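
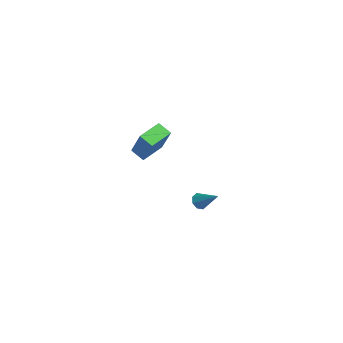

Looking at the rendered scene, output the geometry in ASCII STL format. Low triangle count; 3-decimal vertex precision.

solid 
facet normal -0.531 0.000 -0.848
outer loop
vertex -4.353 -2.28 2.184
vertex -4.846 -1.006 2.493
vertex -3.674 -1.914 1.759
endloop
endfacet
facet normal 0.352 -0.910 -0.221
outer loop
vertex -2.554 -1.914 3.547
vertex -4.353 -2.28 2.184
vertex -3.674 -1.914 1.759
endloop
endfacet
facet normal -0.531 -0.000 -0.847
outer loop
vertex -3.674 -1.914 1.759
vertex -4.846 -1.006 2.493
vertex -4.168 -0.64 2.068
endloop
endfacet
facet normal 0.771 0.416 -0.483
outer loop
vertex -4.168 -0.64 2.068
vertex -2.554 -1.914 3.547
vertex -3.674 -1.914 1.759
endloop
endfacet
facet normal -0.771 -0.415 0.483
outer loop
vertex -4.353 -2.28 2.184
vertex -3.726 -1.006 4.281
vertex -4.846 -1.006 2.493
endloop
endfacet
facet normal 0.352 -0.909 -0.221
outer loop
vertex -3.232 -2.28 3.972
vertex -4.353 -2.28 2.184
vertex -2.554 -1.914 3.547
endloop
endfacet
facet normal -0.770 -0.416 0.483
outer loop
vertex -3.232 -2.28 3.972
vertex -3.726 -1.006 4.281
vertex -4.353 -2.28 2.184
endloop
endfacet
facet normal -0.352 0.909 0.221
outer loop
vertex -4.846 -1.006 2.493
vertex -3.726 -1.006 4.281
vertex -4.168 -0.64 2.068
endloop
endfacet
facet normal 0.771 0.415 -0.483
outer loop
vertex -3.047 -0.64 3.856
vertex -2.554 -1.914 3.547
vertex -4.168 -0.64 2.068
endloop
endfacet
facet normal -0.352 0.910 0.221
outer loop
vertex -4.168 -0.64 2.068
vertex -3.726 -1.006 4.281
vertex -3.047 -0.64 3.856
endloop
endfacet
facet normal 0.531 0.000 0.847
outer loop
vertex -3.047 -0.64 3.856
vertex -3.232 -2.28 3.972
vertex -2.554 -1.914 3.547
endloop
endfacet
facet normal 0.531 0.000 0.848
outer loop
vertex -3.726 -1.006 4.281
vertex -3.232 -2.28 3.972
vertex -3.047 -0.64 3.856
endloop
endfacet
facet normal -0.698 -0.361 -0.618
outer loop
vertex 2.864 -1.669 2.274
vertex 2.539 -1.69 2.653
vertex 2.663 -1.346 2.312
endloop
endfacet
facet normal 0.683 0.489 -0.543
outer loop
vertex 2.864 -1.669 2.274
vertex 2.663 -1.346 2.312
vertex 3.501 -1.19 3.507
endloop
endfacet
facet normal -0.698 -0.361 -0.618
outer loop
vertex 2.663 -1.346 2.312
vertex 2.539 -1.69 2.653
vertex 2.389 -1.224 2.55
endloop
endfacet
facet normal 0.195 0.946 -0.260
outer loop
vertex 2.663 -1.346 2.312
vertex 2.389 -1.224 2.55
vertex 3.501 -1.19 3.507
endloop
endfacet
facet normal -0.698 -0.361 -0.619
outer loop
vertex 2.389 -1.224 2.55
vertex 2.539 -1.69 2.653
vertex 2.203 -1.375 2.848
endloop
endfacet
facet normal -0.278 0.916 0.290
outer loop
vertex 2.389 -1.224 2.55
vertex 2.203 -1.375 2.848
vertex 3.501 -1.19 3.507
endloop
endfacet
facet normal -0.698 -0.361 -0.619
outer loop
vertex 2.203 -1.375 2.848
vertex 2.539 -1.69 2.653
vertex 2.213 -1.71 3.032
endloop
endfacet
facet normal -0.458 0.417 0.785
outer loop
vertex 2.203 -1.375 2.848
vertex 2.213 -1.71 3.032
vertex 3.501 -1.19 3.507
endloop
endfacet
facet normal -0.697 -0.362 -0.619
outer loop
vertex 2.213 -1.71 3.032
vertex 2.539 -1.69 2.653
vertex 2.415 -2.034 2.994
endloop
endfacet
facet normal -0.240 -0.259 0.935
outer loop
vertex 2.213 -1.71 3.032
vertex 2.415 -2.034 2.994
vertex 3.501 -1.19 3.507
endloop
endfacet
facet normal -0.696 -0.363 -0.619
outer loop
vertex 2.415 -2.034 2.994
vertex 2.539 -1.69 2.653
vertex 2.689 -2.155 2.757
endloop
endfacet
facet normal 0.248 -0.716 0.653
outer loop
vertex 2.415 -2.034 2.994
vertex 2.689 -2.155 2.757
vertex 3.501 -1.19 3.507
endloop
endfacet
facet normal -0.698 -0.363 -0.617
outer loop
vertex 2.689 -2.155 2.757
vertex 2.539 -1.69 2.653
vertex 2.875 -2.005 2.458
endloop
endfacet
facet normal 0.720 -0.686 0.104
outer loop
vertex 2.689 -2.155 2.757
vertex 2.875 -2.005 2.458
vertex 3.501 -1.19 3.507
endloop
endfacet
facet normal -0.698 -0.361 -0.618
outer loop
vertex 2.875 -2.005 2.458
vertex 2.539 -1.69 2.653
vertex 2.864 -1.669 2.274
endloop
endfacet
facet normal 0.901 -0.186 -0.393
outer loop
vertex 2.875 -2.005 2.458
vertex 2.864 -1.669 2.274
vertex 3.501 -1.19 3.507
endloop
endfacet

endsolid


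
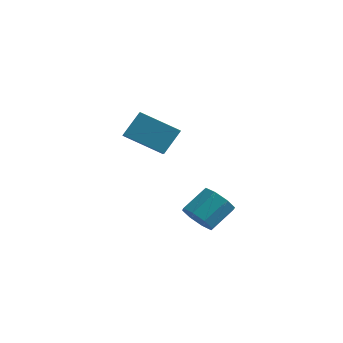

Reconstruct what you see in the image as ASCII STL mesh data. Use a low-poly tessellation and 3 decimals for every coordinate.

solid 
facet normal -0.375 -0.734 -0.566
outer loop
vertex 3.26 -2.569 -1.696
vertex 2.702 -2.783 -1.049
vertex 2.675 -2.237 -1.739
endloop
endfacet
facet normal 0.326 0.468 -0.822
outer loop
vertex 3.26 -2.569 -1.696
vertex 2.675 -2.237 -1.739
vertex 3.816 -1.483 -0.857
endloop
endfacet
facet normal 0.326 0.468 -0.822
outer loop
vertex 3.816 -1.483 -0.857
vertex 2.675 -2.237 -1.739
vertex 3.231 -1.151 -0.9
endloop
endfacet
facet normal 0.375 0.734 0.567
outer loop
vertex 3.816 -1.483 -0.857
vertex 3.231 -1.151 -0.9
vertex 3.258 -1.697 -0.211
endloop
endfacet
facet normal -0.376 -0.734 -0.566
outer loop
vertex 2.675 -2.237 -1.739
vertex 2.702 -2.783 -1.049
vertex 2.107 -2.224 -1.378
endloop
endfacet
facet normal -0.382 0.680 -0.626
outer loop
vertex 2.675 -2.237 -1.739
vertex 2.107 -2.224 -1.378
vertex 3.231 -1.151 -0.9
endloop
endfacet
facet normal -0.382 0.680 -0.626
outer loop
vertex 3.231 -1.151 -0.9
vertex 2.107 -2.224 -1.378
vertex 2.663 -1.139 -0.54
endloop
endfacet
facet normal 0.375 0.734 0.567
outer loop
vertex 3.231 -1.151 -0.9
vertex 2.663 -1.139 -0.54
vertex 3.258 -1.697 -0.211
endloop
endfacet
facet normal -0.375 -0.733 -0.567
outer loop
vertex 2.107 -2.224 -1.378
vertex 2.702 -2.783 -1.049
vertex 1.887 -2.539 -0.825
endloop
endfacet
facet normal -0.867 0.494 -0.064
outer loop
vertex 2.107 -2.224 -1.378
vertex 1.887 -2.539 -0.825
vertex 2.663 -1.139 -0.54
endloop
endfacet
facet normal -0.867 0.494 -0.064
outer loop
vertex 2.663 -1.139 -0.54
vertex 1.887 -2.539 -0.825
vertex 2.443 -1.453 0.014
endloop
endfacet
facet normal 0.376 0.734 0.565
outer loop
vertex 2.663 -1.139 -0.54
vertex 2.443 -1.453 0.014
vertex 3.258 -1.697 -0.211
endloop
endfacet
facet normal -0.375 -0.733 -0.567
outer loop
vertex 1.887 -2.539 -0.825
vertex 2.702 -2.783 -1.049
vertex 2.144 -2.997 -0.403
endloop
endfacet
facet normal -0.845 0.019 0.535
outer loop
vertex 1.887 -2.539 -0.825
vertex 2.144 -2.997 -0.403
vertex 2.443 -1.453 0.014
endloop
endfacet
facet normal -0.845 0.019 0.535
outer loop
vertex 2.443 -1.453 0.014
vertex 2.144 -2.997 -0.403
vertex 2.7 -1.911 0.436
endloop
endfacet
facet normal 0.376 0.733 0.567
outer loop
vertex 2.443 -1.453 0.014
vertex 2.7 -1.911 0.436
vertex 3.258 -1.697 -0.211
endloop
endfacet
facet normal -0.375 -0.734 -0.567
outer loop
vertex 2.144 -2.997 -0.403
vertex 2.702 -2.783 -1.049
vertex 2.729 -3.329 -0.36
endloop
endfacet
facet normal -0.326 -0.468 0.822
outer loop
vertex 2.144 -2.997 -0.403
vertex 2.729 -3.329 -0.36
vertex 2.7 -1.911 0.436
endloop
endfacet
facet normal -0.326 -0.468 0.822
outer loop
vertex 2.7 -1.911 0.436
vertex 2.729 -3.329 -0.36
vertex 3.285 -2.243 0.479
endloop
endfacet
facet normal 0.375 0.734 0.566
outer loop
vertex 2.7 -1.911 0.436
vertex 3.285 -2.243 0.479
vertex 3.258 -1.697 -0.211
endloop
endfacet
facet normal -0.375 -0.734 -0.567
outer loop
vertex 2.729 -3.329 -0.36
vertex 2.702 -2.783 -1.049
vertex 3.297 -3.341 -0.72
endloop
endfacet
facet normal 0.382 -0.680 0.626
outer loop
vertex 2.729 -3.329 -0.36
vertex 3.297 -3.341 -0.72
vertex 3.285 -2.243 0.479
endloop
endfacet
facet normal 0.382 -0.680 0.626
outer loop
vertex 3.285 -2.243 0.479
vertex 3.297 -3.341 -0.72
vertex 3.853 -2.256 0.118
endloop
endfacet
facet normal 0.376 0.734 0.566
outer loop
vertex 3.285 -2.243 0.479
vertex 3.853 -2.256 0.118
vertex 3.258 -1.697 -0.211
endloop
endfacet
facet normal -0.376 -0.734 -0.565
outer loop
vertex 3.297 -3.341 -0.72
vertex 2.702 -2.783 -1.049
vertex 3.517 -3.027 -1.274
endloop
endfacet
facet normal 0.867 -0.494 0.064
outer loop
vertex 3.297 -3.341 -0.72
vertex 3.517 -3.027 -1.274
vertex 3.853 -2.256 0.118
endloop
endfacet
facet normal 0.867 -0.493 0.064
outer loop
vertex 3.853 -2.256 0.118
vertex 3.517 -3.027 -1.274
vertex 4.073 -1.941 -0.435
endloop
endfacet
facet normal 0.375 0.733 0.567
outer loop
vertex 3.853 -2.256 0.118
vertex 4.073 -1.941 -0.435
vertex 3.258 -1.697 -0.211
endloop
endfacet
facet normal -0.376 -0.733 -0.567
outer loop
vertex 3.517 -3.027 -1.274
vertex 2.702 -2.783 -1.049
vertex 3.26 -2.569 -1.696
endloop
endfacet
facet normal 0.845 -0.019 -0.535
outer loop
vertex 3.517 -3.027 -1.274
vertex 3.26 -2.569 -1.696
vertex 4.073 -1.941 -0.435
endloop
endfacet
facet normal 0.845 -0.019 -0.535
outer loop
vertex 4.073 -1.941 -0.435
vertex 3.26 -2.569 -1.696
vertex 3.816 -1.483 -0.857
endloop
endfacet
facet normal 0.375 0.733 0.567
outer loop
vertex 4.073 -1.941 -0.435
vertex 3.816 -1.483 -0.857
vertex 3.258 -1.697 -0.211
endloop
endfacet
facet normal -0.871 -0.181 0.457
outer loop
vertex -2.792 1.195 1.033
vertex -2.387 2.118 2.17
vertex -3.325 2.193 0.413
endloop
endfacet
facet normal -0.267 -0.607 -0.748
outer loop
vertex -1.453 2.582 -0.57
vertex -2.792 1.195 1.033
vertex -3.325 2.193 0.413
endloop
endfacet
facet normal -0.871 -0.181 0.457
outer loop
vertex -3.325 2.193 0.413
vertex -2.387 2.118 2.17
vertex -2.92 3.116 1.55
endloop
endfacet
facet normal -0.413 0.773 -0.481
outer loop
vertex -2.92 3.116 1.55
vertex -1.453 2.582 -0.57
vertex -3.325 2.193 0.413
endloop
endfacet
facet normal 0.413 -0.773 0.481
outer loop
vertex -2.792 1.195 1.033
vertex -0.515 2.507 1.187
vertex -2.387 2.118 2.17
endloop
endfacet
facet normal -0.267 -0.607 -0.748
outer loop
vertex -0.92 1.584 0.05
vertex -2.792 1.195 1.033
vertex -1.453 2.582 -0.57
endloop
endfacet
facet normal 0.413 -0.773 0.481
outer loop
vertex -0.92 1.584 0.05
vertex -0.515 2.507 1.187
vertex -2.792 1.195 1.033
endloop
endfacet
facet normal 0.267 0.607 0.748
outer loop
vertex -2.387 2.118 2.17
vertex -0.515 2.507 1.187
vertex -2.92 3.116 1.55
endloop
endfacet
facet normal -0.413 0.773 -0.481
outer loop
vertex -1.048 3.505 0.567
vertex -1.453 2.582 -0.57
vertex -2.92 3.116 1.55
endloop
endfacet
facet normal 0.267 0.607 0.748
outer loop
vertex -2.92 3.116 1.55
vertex -0.515 2.507 1.187
vertex -1.048 3.505 0.567
endloop
endfacet
facet normal 0.871 0.181 -0.457
outer loop
vertex -1.048 3.505 0.567
vertex -0.92 1.584 0.05
vertex -1.453 2.582 -0.57
endloop
endfacet
facet normal 0.871 0.181 -0.457
outer loop
vertex -0.515 2.507 1.187
vertex -0.92 1.584 0.05
vertex -1.048 3.505 0.567
endloop
endfacet

endsolid


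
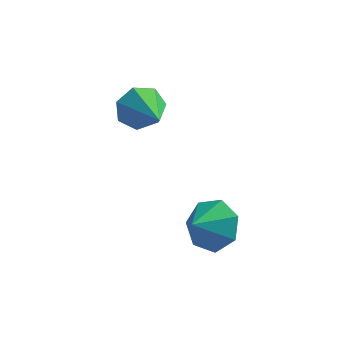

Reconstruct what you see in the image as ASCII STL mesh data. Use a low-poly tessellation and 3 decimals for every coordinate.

solid 
facet normal 0.427 0.682 -0.594
outer loop
vertex 3.047 -0.979 -0.321
vertex 2.263 -1.001 -0.909
vertex 2.428 -0.427 -0.132
endloop
endfacet
facet normal 0.164 -0.150 0.975
outer loop
vertex 3.047 -0.979 -0.321
vertex 2.428 -0.427 -0.132
vertex 1.777 -1.779 -0.231
endloop
endfacet
facet normal 0.426 0.682 -0.594
outer loop
vertex 2.428 -0.427 -0.132
vertex 2.263 -1.001 -0.909
vertex 1.685 -0.308 -0.528
endloop
endfacet
facet normal -0.446 0.150 0.882
outer loop
vertex 2.428 -0.427 -0.132
vertex 1.685 -0.308 -0.528
vertex 1.777 -1.779 -0.231
endloop
endfacet
facet normal 0.426 0.682 -0.594
outer loop
vertex 1.685 -0.308 -0.528
vertex 2.263 -1.001 -0.909
vertex 1.377 -0.711 -1.211
endloop
endfacet
facet normal -0.916 0.023 0.399
outer loop
vertex 1.685 -0.308 -0.528
vertex 1.377 -0.711 -1.211
vertex 1.777 -1.779 -0.231
endloop
endfacet
facet normal 0.426 0.681 -0.595
outer loop
vertex 1.377 -0.711 -1.211
vertex 2.263 -1.001 -0.909
vertex 1.736 -1.333 -1.666
endloop
endfacet
facet normal -0.894 -0.435 -0.110
outer loop
vertex 1.377 -0.711 -1.211
vertex 1.736 -1.333 -1.666
vertex 1.777 -1.779 -0.231
endloop
endfacet
facet normal 0.426 0.681 -0.595
outer loop
vertex 1.736 -1.333 -1.666
vertex 2.263 -1.001 -0.909
vertex 2.492 -1.705 -1.551
endloop
endfacet
facet normal -0.394 -0.881 -0.263
outer loop
vertex 1.736 -1.333 -1.666
vertex 2.492 -1.705 -1.551
vertex 1.777 -1.779 -0.231
endloop
endfacet
facet normal 0.426 0.681 -0.595
outer loop
vertex 2.492 -1.705 -1.551
vertex 2.263 -1.001 -0.909
vertex 3.075 -1.547 -0.953
endloop
endfacet
facet normal 0.206 -0.977 0.057
outer loop
vertex 2.492 -1.705 -1.551
vertex 3.075 -1.547 -0.953
vertex 1.777 -1.779 -0.231
endloop
endfacet
facet normal 0.426 0.682 -0.594
outer loop
vertex 3.075 -1.547 -0.953
vertex 2.263 -1.001 -0.909
vertex 3.047 -0.979 -0.321
endloop
endfacet
facet normal 0.454 -0.653 0.607
outer loop
vertex 3.075 -1.547 -0.953
vertex 3.047 -0.979 -0.321
vertex 1.777 -1.779 -0.231
endloop
endfacet
facet normal -0.514 0.769 -0.381
outer loop
vertex -0.512 3.464 1.566
vertex -0.873 2.927 0.97
vertex -1.166 3.13 1.774
endloop
endfacet
facet normal 0.243 0.124 0.962
outer loop
vertex -0.512 3.464 1.566
vertex -1.166 3.13 1.774
vertex 0.073 1.513 1.67
endloop
endfacet
facet normal -0.514 0.768 -0.381
outer loop
vertex -1.166 3.13 1.774
vertex -0.873 2.927 0.97
vertex -1.599 2.643 1.376
endloop
endfacet
facet normal -0.388 -0.352 0.852
outer loop
vertex -1.166 3.13 1.774
vertex -1.599 2.643 1.376
vertex 0.073 1.513 1.67
endloop
endfacet
facet normal -0.514 0.769 -0.381
outer loop
vertex -1.599 2.643 1.376
vertex -0.873 2.927 0.97
vertex -1.486 2.37 0.672
endloop
endfacet
facet normal -0.573 -0.791 0.215
outer loop
vertex -1.599 2.643 1.376
vertex -1.486 2.37 0.672
vertex 0.073 1.513 1.67
endloop
endfacet
facet normal -0.514 0.769 -0.381
outer loop
vertex -1.486 2.37 0.672
vertex -0.873 2.927 0.97
vertex -0.91 2.517 0.192
endloop
endfacet
facet normal -0.173 -0.864 -0.472
outer loop
vertex -1.486 2.37 0.672
vertex -0.91 2.517 0.192
vertex 0.073 1.513 1.67
endloop
endfacet
facet normal -0.514 0.769 -0.381
outer loop
vertex -0.91 2.517 0.192
vertex -0.873 2.927 0.97
vertex -0.306 2.973 0.297
endloop
endfacet
facet normal 0.509 -0.516 -0.689
outer loop
vertex -0.91 2.517 0.192
vertex -0.306 2.973 0.297
vertex 0.073 1.513 1.67
endloop
endfacet
facet normal -0.514 0.769 -0.380
outer loop
vertex -0.306 2.973 0.297
vertex -0.873 2.927 0.97
vertex -0.129 3.394 0.909
endloop
endfacet
facet normal 0.962 -0.007 -0.273
outer loop
vertex -0.306 2.973 0.297
vertex -0.129 3.394 0.909
vertex 0.073 1.513 1.67
endloop
endfacet
facet normal -0.514 0.769 -0.381
outer loop
vertex -0.129 3.394 0.909
vertex -0.873 2.927 0.97
vertex -0.512 3.464 1.566
endloop
endfacet
facet normal 0.843 0.277 0.462
outer loop
vertex -0.129 3.394 0.909
vertex -0.512 3.464 1.566
vertex 0.073 1.513 1.67
endloop
endfacet

endsolid


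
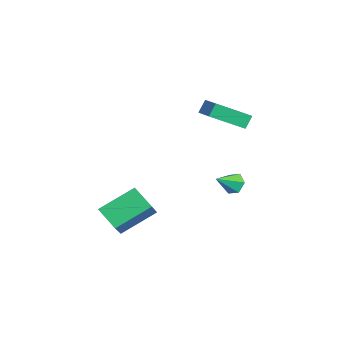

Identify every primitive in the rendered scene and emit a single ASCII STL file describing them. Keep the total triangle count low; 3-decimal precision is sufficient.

solid 
facet normal -0.934 -0.204 -0.293
outer loop
vertex -0.125 1.418 1.895
vertex -0.424 1.815 2.573
vertex -0.181 3.261 0.79
endloop
endfacet
facet normal 0.356 -0.473 -0.806
outer loop
vertex 1.024 3.525 1.167
vertex -0.125 1.418 1.895
vertex -0.181 3.261 0.79
endloop
endfacet
facet normal -0.934 -0.204 -0.293
outer loop
vertex -0.181 3.261 0.79
vertex -0.424 1.815 2.573
vertex -0.48 3.659 1.467
endloop
endfacet
facet normal -0.026 0.857 -0.515
outer loop
vertex -0.48 3.659 1.467
vertex 1.024 3.525 1.167
vertex -0.181 3.261 0.79
endloop
endfacet
facet normal 0.027 -0.857 0.514
outer loop
vertex -0.125 1.418 1.895
vertex 0.781 2.079 2.95
vertex -0.424 1.815 2.573
endloop
endfacet
facet normal 0.356 -0.473 -0.806
outer loop
vertex 1.08 1.681 2.273
vertex -0.125 1.418 1.895
vertex 1.024 3.525 1.167
endloop
endfacet
facet normal 0.025 -0.857 0.515
outer loop
vertex 1.08 1.681 2.273
vertex 0.781 2.079 2.95
vertex -0.125 1.418 1.895
endloop
endfacet
facet normal -0.356 0.473 0.806
outer loop
vertex -0.424 1.815 2.573
vertex 0.781 2.079 2.95
vertex -0.48 3.659 1.467
endloop
endfacet
facet normal -0.026 0.858 -0.514
outer loop
vertex 0.725 3.922 1.845
vertex 1.024 3.525 1.167
vertex -0.48 3.659 1.467
endloop
endfacet
facet normal -0.356 0.473 0.806
outer loop
vertex -0.48 3.659 1.467
vertex 0.781 2.079 2.95
vertex 0.725 3.922 1.845
endloop
endfacet
facet normal 0.934 0.204 0.293
outer loop
vertex 0.725 3.922 1.845
vertex 1.08 1.681 2.273
vertex 1.024 3.525 1.167
endloop
endfacet
facet normal 0.934 0.204 0.293
outer loop
vertex 0.781 2.079 2.95
vertex 1.08 1.681 2.273
vertex 0.725 3.922 1.845
endloop
endfacet
facet normal -0.348 0.756 -0.554
outer loop
vertex 3.553 2.93 -1.084
vertex 3.125 2.52 -1.374
vertex 2.952 2.843 -0.825
endloop
endfacet
facet normal 0.342 0.296 0.892
outer loop
vertex 3.553 2.93 -1.084
vertex 2.952 2.843 -0.825
vertex 3.595 1.5 -0.626
endloop
endfacet
facet normal -0.347 0.756 -0.554
outer loop
vertex 2.952 2.843 -0.825
vertex 3.125 2.52 -1.374
vertex 2.524 2.433 -1.116
endloop
endfacet
facet normal -0.488 -0.105 0.866
outer loop
vertex 2.952 2.843 -0.825
vertex 2.524 2.433 -1.116
vertex 3.595 1.5 -0.626
endloop
endfacet
facet normal -0.347 0.756 -0.554
outer loop
vertex 2.524 2.433 -1.116
vertex 3.125 2.52 -1.374
vertex 2.697 2.11 -1.665
endloop
endfacet
facet normal -0.693 -0.695 0.191
outer loop
vertex 2.524 2.433 -1.116
vertex 2.697 2.11 -1.665
vertex 3.595 1.5 -0.626
endloop
endfacet
facet normal -0.347 0.756 -0.555
outer loop
vertex 2.697 2.11 -1.665
vertex 3.125 2.52 -1.374
vertex 3.299 2.197 -1.923
endloop
endfacet
facet normal -0.069 -0.885 -0.460
outer loop
vertex 2.697 2.11 -1.665
vertex 3.299 2.197 -1.923
vertex 3.595 1.5 -0.626
endloop
endfacet
facet normal -0.348 0.755 -0.555
outer loop
vertex 3.299 2.197 -1.923
vertex 3.125 2.52 -1.374
vertex 3.726 2.607 -1.633
endloop
endfacet
facet normal 0.760 -0.484 -0.434
outer loop
vertex 3.299 2.197 -1.923
vertex 3.726 2.607 -1.633
vertex 3.595 1.5 -0.626
endloop
endfacet
facet normal -0.348 0.756 -0.554
outer loop
vertex 3.726 2.607 -1.633
vertex 3.125 2.52 -1.374
vertex 3.553 2.93 -1.084
endloop
endfacet
facet normal 0.965 0.106 0.242
outer loop
vertex 3.726 2.607 -1.633
vertex 3.553 2.93 -1.084
vertex 3.595 1.5 -0.626
endloop
endfacet
facet normal -0.661 0.263 -0.703
outer loop
vertex 2.447 -3.745 -3.257
vertex 2.067 -1.914 -2.216
vertex 3.49 -3.106 -3.998
endloop
endfacet
facet normal 0.178 -0.855 -0.487
outer loop
vertex 4.593 -3.546 -2.824
vertex 2.447 -3.745 -3.257
vertex 3.49 -3.106 -3.998
endloop
endfacet
facet normal -0.660 0.263 -0.703
outer loop
vertex 3.49 -3.106 -3.998
vertex 2.067 -1.914 -2.216
vertex 3.11 -1.276 -2.957
endloop
endfacet
facet normal 0.730 0.446 -0.518
outer loop
vertex 3.11 -1.276 -2.957
vertex 4.593 -3.546 -2.824
vertex 3.49 -3.106 -3.998
endloop
endfacet
facet normal -0.730 -0.446 0.518
outer loop
vertex 2.447 -3.745 -3.257
vertex 3.17 -2.354 -1.042
vertex 2.067 -1.914 -2.216
endloop
endfacet
facet normal 0.178 -0.855 -0.487
outer loop
vertex 3.55 -4.184 -2.083
vertex 2.447 -3.745 -3.257
vertex 4.593 -3.546 -2.824
endloop
endfacet
facet normal -0.729 -0.446 0.518
outer loop
vertex 3.55 -4.184 -2.083
vertex 3.17 -2.354 -1.042
vertex 2.447 -3.745 -3.257
endloop
endfacet
facet normal -0.177 0.855 0.487
outer loop
vertex 2.067 -1.914 -2.216
vertex 3.17 -2.354 -1.042
vertex 3.11 -1.276 -2.957
endloop
endfacet
facet normal 0.729 0.446 -0.518
outer loop
vertex 4.213 -1.715 -1.783
vertex 4.593 -3.546 -2.824
vertex 3.11 -1.276 -2.957
endloop
endfacet
facet normal -0.178 0.855 0.487
outer loop
vertex 3.11 -1.276 -2.957
vertex 3.17 -2.354 -1.042
vertex 4.213 -1.715 -1.783
endloop
endfacet
facet normal 0.660 -0.263 0.703
outer loop
vertex 4.213 -1.715 -1.783
vertex 3.55 -4.184 -2.083
vertex 4.593 -3.546 -2.824
endloop
endfacet
facet normal 0.661 -0.263 0.703
outer loop
vertex 3.17 -2.354 -1.042
vertex 3.55 -4.184 -2.083
vertex 4.213 -1.715 -1.783
endloop
endfacet

endsolid


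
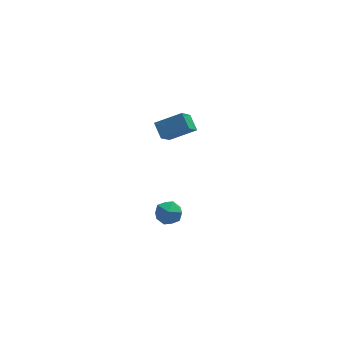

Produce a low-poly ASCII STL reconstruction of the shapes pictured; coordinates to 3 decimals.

solid 
facet normal -0.898 0.014 -0.439
outer loop
vertex 1.418 2.954 4.219
vertex 1.9 3.837 3.26
vertex 1.666 2.244 3.689
endloop
endfacet
facet normal -0.347 -0.636 0.690
outer loop
vertex 2.96 2.223 4.32
vertex 1.418 2.954 4.219
vertex 1.666 2.244 3.689
endloop
endfacet
facet normal -0.898 0.014 -0.439
outer loop
vertex 1.666 2.244 3.689
vertex 1.9 3.837 3.26
vertex 2.148 3.127 2.73
endloop
endfacet
facet normal 0.268 -0.772 -0.576
outer loop
vertex 2.148 3.127 2.73
vertex 2.96 2.223 4.32
vertex 1.666 2.244 3.689
endloop
endfacet
facet normal -0.268 0.772 0.576
outer loop
vertex 1.418 2.954 4.219
vertex 3.194 3.816 3.891
vertex 1.9 3.837 3.26
endloop
endfacet
facet normal -0.347 -0.636 0.690
outer loop
vertex 2.712 2.933 4.85
vertex 1.418 2.954 4.219
vertex 2.96 2.223 4.32
endloop
endfacet
facet normal -0.268 0.772 0.576
outer loop
vertex 2.712 2.933 4.85
vertex 3.194 3.816 3.891
vertex 1.418 2.954 4.219
endloop
endfacet
facet normal 0.347 0.636 -0.690
outer loop
vertex 1.9 3.837 3.26
vertex 3.194 3.816 3.891
vertex 2.148 3.127 2.73
endloop
endfacet
facet normal 0.268 -0.772 -0.576
outer loop
vertex 3.442 3.106 3.361
vertex 2.96 2.223 4.32
vertex 2.148 3.127 2.73
endloop
endfacet
facet normal 0.347 0.636 -0.690
outer loop
vertex 2.148 3.127 2.73
vertex 3.194 3.816 3.891
vertex 3.442 3.106 3.361
endloop
endfacet
facet normal 0.898 -0.014 0.439
outer loop
vertex 3.442 3.106 3.361
vertex 2.712 2.933 4.85
vertex 2.96 2.223 4.32
endloop
endfacet
facet normal 0.898 -0.014 0.439
outer loop
vertex 3.194 3.816 3.891
vertex 2.712 2.933 4.85
vertex 3.442 3.106 3.361
endloop
endfacet
facet normal -0.684 0.696 0.220
outer loop
vertex 1.962 3.321 -2.27
vertex 1.43 2.928 -2.68
vertex 1.524 2.781 -1.922
endloop
endfacet
facet normal -0.199 0.640 0.742
outer loop
vertex 1.962 3.321 -2.27
vertex 1.524 2.781 -1.922
vertex 2.283 2.829 -1.76
endloop
endfacet
facet normal 0.445 0.768 0.460
outer loop
vertex 1.962 3.321 -2.27
vertex 2.283 2.829 -1.76
vertex 2.658 3.006 -2.418
endloop
endfacet
facet normal 0.359 0.903 -0.235
outer loop
vertex 1.962 3.321 -2.27
vertex 2.658 3.006 -2.418
vertex 2.131 3.067 -2.987
endloop
endfacet
facet normal -0.339 0.859 -0.384
outer loop
vertex 1.962 3.321 -2.27
vertex 2.131 3.067 -2.987
vertex 1.43 2.928 -2.68
endloop
endfacet
facet normal -0.207 -0.031 0.978
outer loop
vertex 2.283 2.829 -1.76
vertex 1.524 2.781 -1.922
vertex 1.949 2.133 -1.853
endloop
endfacet
facet normal -0.989 0.058 0.134
outer loop
vertex 1.524 2.781 -1.922
vertex 1.43 2.928 -2.68
vertex 1.422 2.194 -2.422
endloop
endfacet
facet normal -0.433 0.320 -0.843
outer loop
vertex 1.43 2.928 -2.68
vertex 2.131 3.067 -2.987
vertex 1.797 2.371 -3.08
endloop
endfacet
facet normal 0.696 0.392 -0.602
outer loop
vertex 2.131 3.067 -2.987
vertex 2.658 3.006 -2.418
vertex 2.556 2.419 -2.918
endloop
endfacet
facet normal 0.835 0.175 0.523
outer loop
vertex 2.658 3.006 -2.418
vertex 2.283 2.829 -1.76
vertex 2.65 2.272 -2.16
endloop
endfacet
facet normal -0.359 -0.903 0.235
outer loop
vertex 2.118 1.879 -2.57
vertex 1.949 2.133 -1.853
vertex 1.422 2.194 -2.422
endloop
endfacet
facet normal -0.445 -0.768 -0.460
outer loop
vertex 2.118 1.879 -2.57
vertex 1.422 2.194 -2.422
vertex 1.797 2.371 -3.08
endloop
endfacet
facet normal 0.199 -0.640 -0.742
outer loop
vertex 2.118 1.879 -2.57
vertex 1.797 2.371 -3.08
vertex 2.556 2.419 -2.918
endloop
endfacet
facet normal 0.684 -0.696 -0.220
outer loop
vertex 2.118 1.879 -2.57
vertex 2.556 2.419 -2.918
vertex 2.65 2.272 -2.16
endloop
endfacet
facet normal 0.339 -0.859 0.384
outer loop
vertex 2.118 1.879 -2.57
vertex 2.65 2.272 -2.16
vertex 1.949 2.133 -1.853
endloop
endfacet
facet normal -0.696 -0.392 0.602
outer loop
vertex 1.422 2.194 -2.422
vertex 1.949 2.133 -1.853
vertex 1.524 2.781 -1.922
endloop
endfacet
facet normal -0.835 -0.175 -0.523
outer loop
vertex 1.797 2.371 -3.08
vertex 1.422 2.194 -2.422
vertex 1.43 2.928 -2.68
endloop
endfacet
facet normal 0.207 0.031 -0.978
outer loop
vertex 2.556 2.419 -2.918
vertex 1.797 2.371 -3.08
vertex 2.131 3.067 -2.987
endloop
endfacet
facet normal 0.989 -0.058 -0.134
outer loop
vertex 2.65 2.272 -2.16
vertex 2.556 2.419 -2.918
vertex 2.658 3.006 -2.418
endloop
endfacet
facet normal 0.433 -0.320 0.843
outer loop
vertex 1.949 2.133 -1.853
vertex 2.65 2.272 -2.16
vertex 2.283 2.829 -1.76
endloop
endfacet

endsolid


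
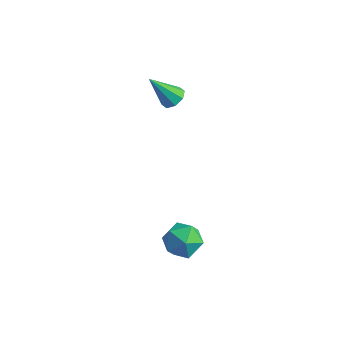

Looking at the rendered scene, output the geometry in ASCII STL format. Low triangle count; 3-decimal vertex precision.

solid 
facet normal 0.446 0.393 -0.804
outer loop
vertex -0.086 1.6 2.73
vertex -0.467 1.107 2.278
vertex -0.604 1.815 2.548
endloop
endfacet
facet normal 0.021 0.675 0.738
outer loop
vertex -0.086 1.6 2.73
vertex -0.604 1.815 2.548
vertex -1.413 0.273 3.982
endloop
endfacet
facet normal 0.447 0.393 -0.804
outer loop
vertex -0.604 1.815 2.548
vertex -0.467 1.107 2.278
vertex -1.041 1.615 2.207
endloop
endfacet
facet normal -0.617 0.685 0.389
outer loop
vertex -0.604 1.815 2.548
vertex -1.041 1.615 2.207
vertex -1.413 0.273 3.982
endloop
endfacet
facet normal 0.446 0.392 -0.805
outer loop
vertex -1.041 1.615 2.207
vertex -0.467 1.107 2.278
vertex -1.143 1.117 1.908
endloop
endfacet
facet normal -0.974 0.222 -0.037
outer loop
vertex -1.041 1.615 2.207
vertex -1.143 1.117 1.908
vertex -1.413 0.273 3.982
endloop
endfacet
facet normal 0.446 0.394 -0.804
outer loop
vertex -1.143 1.117 1.908
vertex -0.467 1.107 2.278
vertex -0.848 0.614 1.825
endloop
endfacet
facet normal -0.845 -0.447 -0.292
outer loop
vertex -1.143 1.117 1.908
vertex -0.848 0.614 1.825
vertex -1.413 0.273 3.982
endloop
endfacet
facet normal 0.447 0.393 -0.804
outer loop
vertex -0.848 0.614 1.825
vertex -0.467 1.107 2.278
vertex -0.33 0.399 2.008
endloop
endfacet
facet normal -0.304 -0.925 -0.226
outer loop
vertex -0.848 0.614 1.825
vertex -0.33 0.399 2.008
vertex -1.413 0.273 3.982
endloop
endfacet
facet normal 0.446 0.393 -0.804
outer loop
vertex -0.33 0.399 2.008
vertex -0.467 1.107 2.278
vertex 0.107 0.598 2.348
endloop
endfacet
facet normal 0.331 -0.936 0.122
outer loop
vertex -0.33 0.399 2.008
vertex 0.107 0.598 2.348
vertex -1.413 0.273 3.982
endloop
endfacet
facet normal 0.446 0.392 -0.804
outer loop
vertex 0.107 0.598 2.348
vertex -0.467 1.107 2.278
vertex 0.208 1.096 2.647
endloop
endfacet
facet normal 0.691 -0.470 0.549
outer loop
vertex 0.107 0.598 2.348
vertex 0.208 1.096 2.647
vertex -1.413 0.273 3.982
endloop
endfacet
facet normal 0.446 0.393 -0.804
outer loop
vertex 0.208 1.096 2.647
vertex -0.467 1.107 2.278
vertex -0.086 1.6 2.73
endloop
endfacet
facet normal 0.562 0.196 0.803
outer loop
vertex 0.208 1.096 2.647
vertex -0.086 1.6 2.73
vertex -1.413 0.273 3.982
endloop
endfacet
facet normal 0.117 -0.198 0.973
outer loop
vertex 4.02 -2.904 -2.741
vertex 3.304 -3.859 -2.849
vertex 4.485 -3.974 -3.015
endloop
endfacet
facet normal 0.697 0.122 0.707
outer loop
vertex 4.02 -2.904 -2.741
vertex 4.485 -3.974 -3.015
vertex 4.879 -2.989 -3.573
endloop
endfacet
facet normal 0.496 0.751 0.435
outer loop
vertex 4.02 -2.904 -2.741
vertex 4.879 -2.989 -3.573
vertex 3.94 -2.265 -3.753
endloop
endfacet
facet normal -0.207 0.820 0.534
outer loop
vertex 4.02 -2.904 -2.741
vertex 3.94 -2.265 -3.753
vertex 2.967 -2.803 -3.305
endloop
endfacet
facet normal -0.442 0.233 0.866
outer loop
vertex 4.02 -2.904 -2.741
vertex 2.967 -2.803 -3.305
vertex 3.304 -3.859 -2.849
endloop
endfacet
facet normal 0.944 -0.280 0.172
outer loop
vertex 4.879 -2.989 -3.573
vertex 4.485 -3.974 -3.015
vertex 4.693 -3.997 -4.195
endloop
endfacet
facet normal 0.007 -0.797 0.604
outer loop
vertex 4.485 -3.974 -3.015
vertex 3.304 -3.859 -2.849
vertex 3.72 -4.535 -3.747
endloop
endfacet
facet normal -0.897 -0.100 0.431
outer loop
vertex 3.304 -3.859 -2.849
vertex 2.967 -2.803 -3.305
vertex 2.781 -3.811 -3.927
endloop
endfacet
facet normal -0.519 0.848 -0.108
outer loop
vertex 2.967 -2.803 -3.305
vertex 3.94 -2.265 -3.753
vertex 3.175 -2.826 -4.485
endloop
endfacet
facet normal 0.620 0.737 -0.268
outer loop
vertex 3.94 -2.265 -3.753
vertex 4.879 -2.989 -3.573
vertex 4.356 -2.941 -4.651
endloop
endfacet
facet normal 0.207 -0.820 -0.534
outer loop
vertex 3.64 -3.896 -4.759
vertex 4.693 -3.997 -4.195
vertex 3.72 -4.535 -3.747
endloop
endfacet
facet normal -0.496 -0.751 -0.435
outer loop
vertex 3.64 -3.896 -4.759
vertex 3.72 -4.535 -3.747
vertex 2.781 -3.811 -3.927
endloop
endfacet
facet normal -0.697 -0.122 -0.707
outer loop
vertex 3.64 -3.896 -4.759
vertex 2.781 -3.811 -3.927
vertex 3.175 -2.826 -4.485
endloop
endfacet
facet normal -0.117 0.198 -0.973
outer loop
vertex 3.64 -3.896 -4.759
vertex 3.175 -2.826 -4.485
vertex 4.356 -2.941 -4.651
endloop
endfacet
facet normal 0.442 -0.233 -0.866
outer loop
vertex 3.64 -3.896 -4.759
vertex 4.356 -2.941 -4.651
vertex 4.693 -3.997 -4.195
endloop
endfacet
facet normal 0.519 -0.848 0.108
outer loop
vertex 3.72 -4.535 -3.747
vertex 4.693 -3.997 -4.195
vertex 4.485 -3.974 -3.015
endloop
endfacet
facet normal -0.620 -0.737 0.268
outer loop
vertex 2.781 -3.811 -3.927
vertex 3.72 -4.535 -3.747
vertex 3.304 -3.859 -2.849
endloop
endfacet
facet normal -0.944 0.280 -0.172
outer loop
vertex 3.175 -2.826 -4.485
vertex 2.781 -3.811 -3.927
vertex 2.967 -2.803 -3.305
endloop
endfacet
facet normal -0.007 0.797 -0.604
outer loop
vertex 4.356 -2.941 -4.651
vertex 3.175 -2.826 -4.485
vertex 3.94 -2.265 -3.753
endloop
endfacet
facet normal 0.897 0.100 -0.431
outer loop
vertex 4.693 -3.997 -4.195
vertex 4.356 -2.941 -4.651
vertex 4.879 -2.989 -3.573
endloop
endfacet

endsolid


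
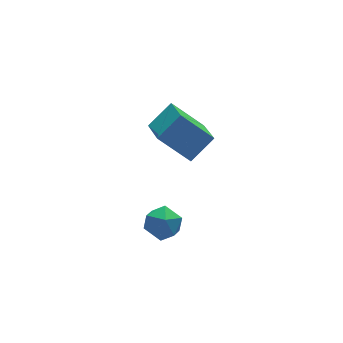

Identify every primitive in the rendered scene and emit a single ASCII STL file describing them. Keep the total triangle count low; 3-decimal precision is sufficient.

solid 
facet normal -0.682 0.723 0.115
outer loop
vertex -2.167 -1.785 -3.574
vertex -2.628 -2.172 -3.874
vertex -2.547 -2.202 -3.207
endloop
endfacet
facet normal -0.199 0.743 0.638
outer loop
vertex -2.167 -1.785 -3.574
vertex -2.547 -2.202 -3.207
vertex -1.89 -2.14 -3.074
endloop
endfacet
facet normal 0.444 0.828 0.342
outer loop
vertex -2.167 -1.785 -3.574
vertex -1.89 -2.14 -3.074
vertex -1.565 -2.072 -3.66
endloop
endfacet
facet normal 0.358 0.860 -0.365
outer loop
vertex -2.167 -1.785 -3.574
vertex -1.565 -2.072 -3.66
vertex -2.021 -2.092 -4.154
endloop
endfacet
facet normal -0.338 0.794 -0.505
outer loop
vertex -2.167 -1.785 -3.574
vertex -2.021 -2.092 -4.154
vertex -2.628 -2.172 -3.874
endloop
endfacet
facet normal -0.207 0.111 0.972
outer loop
vertex -1.89 -2.14 -3.074
vertex -2.547 -2.202 -3.207
vertex -2.179 -2.748 -3.066
endloop
endfacet
facet normal -0.989 0.077 0.124
outer loop
vertex -2.547 -2.202 -3.207
vertex -2.628 -2.172 -3.874
vertex -2.635 -2.768 -3.56
endloop
endfacet
facet normal -0.432 0.194 -0.881
outer loop
vertex -2.628 -2.172 -3.874
vertex -2.021 -2.092 -4.154
vertex -2.31 -2.7 -4.146
endloop
endfacet
facet normal 0.695 0.300 -0.654
outer loop
vertex -2.021 -2.092 -4.154
vertex -1.565 -2.072 -3.66
vertex -1.653 -2.638 -4.013
endloop
endfacet
facet normal 0.834 0.249 0.492
outer loop
vertex -1.565 -2.072 -3.66
vertex -1.89 -2.14 -3.074
vertex -1.572 -2.668 -3.346
endloop
endfacet
facet normal -0.358 -0.860 0.365
outer loop
vertex -2.033 -3.055 -3.646
vertex -2.179 -2.748 -3.066
vertex -2.635 -2.768 -3.56
endloop
endfacet
facet normal -0.444 -0.828 -0.342
outer loop
vertex -2.033 -3.055 -3.646
vertex -2.635 -2.768 -3.56
vertex -2.31 -2.7 -4.146
endloop
endfacet
facet normal 0.199 -0.743 -0.638
outer loop
vertex -2.033 -3.055 -3.646
vertex -2.31 -2.7 -4.146
vertex -1.653 -2.638 -4.013
endloop
endfacet
facet normal 0.682 -0.723 -0.115
outer loop
vertex -2.033 -3.055 -3.646
vertex -1.653 -2.638 -4.013
vertex -1.572 -2.668 -3.346
endloop
endfacet
facet normal 0.338 -0.794 0.505
outer loop
vertex -2.033 -3.055 -3.646
vertex -1.572 -2.668 -3.346
vertex -2.179 -2.748 -3.066
endloop
endfacet
facet normal -0.695 -0.300 0.654
outer loop
vertex -2.635 -2.768 -3.56
vertex -2.179 -2.748 -3.066
vertex -2.547 -2.202 -3.207
endloop
endfacet
facet normal -0.834 -0.249 -0.492
outer loop
vertex -2.31 -2.7 -4.146
vertex -2.635 -2.768 -3.56
vertex -2.628 -2.172 -3.874
endloop
endfacet
facet normal 0.207 -0.111 -0.972
outer loop
vertex -1.653 -2.638 -4.013
vertex -2.31 -2.7 -4.146
vertex -2.021 -2.092 -4.154
endloop
endfacet
facet normal 0.989 -0.077 -0.124
outer loop
vertex -1.572 -2.668 -3.346
vertex -1.653 -2.638 -4.013
vertex -1.565 -2.072 -3.66
endloop
endfacet
facet normal 0.432 -0.194 0.881
outer loop
vertex -2.179 -2.748 -3.066
vertex -1.572 -2.668 -3.346
vertex -1.89 -2.14 -3.074
endloop
endfacet
facet normal -0.582 0.477 0.659
outer loop
vertex 0.109 0.863 -2.119
vertex 0.42 2.201 -2.813
vertex -0.789 0.715 -2.805
endloop
endfacet
facet normal -0.201 -0.869 0.451
outer loop
vertex 0.06 0.019 -3.767
vertex 0.109 0.863 -2.119
vertex -0.789 0.715 -2.805
endloop
endfacet
facet normal -0.582 0.477 0.659
outer loop
vertex -0.789 0.715 -2.805
vertex 0.42 2.201 -2.813
vertex -0.478 2.054 -3.5
endloop
endfacet
facet normal -0.788 -0.129 -0.602
outer loop
vertex -0.478 2.054 -3.5
vertex 0.06 0.019 -3.767
vertex -0.789 0.715 -2.805
endloop
endfacet
facet normal 0.788 0.129 0.602
outer loop
vertex 0.109 0.863 -2.119
vertex 1.269 1.505 -3.775
vertex 0.42 2.201 -2.813
endloop
endfacet
facet normal -0.203 -0.869 0.451
outer loop
vertex 0.958 0.166 -3.08
vertex 0.109 0.863 -2.119
vertex 0.06 0.019 -3.767
endloop
endfacet
facet normal 0.788 0.130 0.602
outer loop
vertex 0.958 0.166 -3.08
vertex 1.269 1.505 -3.775
vertex 0.109 0.863 -2.119
endloop
endfacet
facet normal 0.202 0.870 -0.451
outer loop
vertex 0.42 2.201 -2.813
vertex 1.269 1.505 -3.775
vertex -0.478 2.054 -3.5
endloop
endfacet
facet normal -0.788 -0.129 -0.602
outer loop
vertex 0.371 1.357 -4.461
vertex 0.06 0.019 -3.767
vertex -0.478 2.054 -3.5
endloop
endfacet
facet normal 0.202 0.869 -0.452
outer loop
vertex -0.478 2.054 -3.5
vertex 1.269 1.505 -3.775
vertex 0.371 1.357 -4.461
endloop
endfacet
facet normal 0.582 -0.477 -0.659
outer loop
vertex 0.371 1.357 -4.461
vertex 0.958 0.166 -3.08
vertex 0.06 0.019 -3.767
endloop
endfacet
facet normal 0.582 -0.477 -0.659
outer loop
vertex 1.269 1.505 -3.775
vertex 0.958 0.166 -3.08
vertex 0.371 1.357 -4.461
endloop
endfacet

endsolid


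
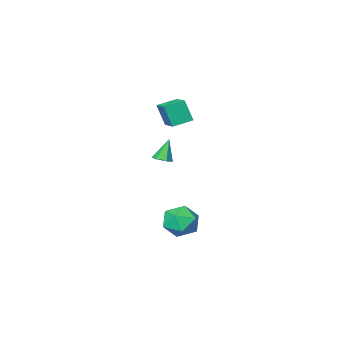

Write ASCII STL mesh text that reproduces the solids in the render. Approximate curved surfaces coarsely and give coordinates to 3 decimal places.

solid 
facet normal -0.953 0.177 0.246
outer loop
vertex -0.52 -1.326 3.274
vertex -0.196 -0.075 3.628
vertex -0.77 -0.9 1.996
endloop
endfacet
facet normal -0.241 -0.934 -0.264
outer loop
vertex 0.336 -1.105 1.712
vertex -0.52 -1.326 3.274
vertex -0.77 -0.9 1.996
endloop
endfacet
facet normal -0.953 0.177 0.246
outer loop
vertex -0.77 -0.9 1.996
vertex -0.196 -0.075 3.628
vertex -0.446 0.352 2.35
endloop
endfacet
facet normal -0.182 0.311 -0.933
outer loop
vertex -0.446 0.352 2.35
vertex 0.336 -1.105 1.712
vertex -0.77 -0.9 1.996
endloop
endfacet
facet normal 0.182 -0.311 0.933
outer loop
vertex -0.52 -1.326 3.274
vertex 0.91 -0.28 3.344
vertex -0.196 -0.075 3.628
endloop
endfacet
facet normal -0.242 -0.934 -0.265
outer loop
vertex 0.586 -1.532 2.99
vertex -0.52 -1.326 3.274
vertex 0.336 -1.105 1.712
endloop
endfacet
facet normal 0.182 -0.311 0.933
outer loop
vertex 0.586 -1.532 2.99
vertex 0.91 -0.28 3.344
vertex -0.52 -1.326 3.274
endloop
endfacet
facet normal 0.241 0.934 0.265
outer loop
vertex -0.196 -0.075 3.628
vertex 0.91 -0.28 3.344
vertex -0.446 0.352 2.35
endloop
endfacet
facet normal -0.182 0.311 -0.933
outer loop
vertex 0.66 0.146 2.066
vertex 0.336 -1.105 1.712
vertex -0.446 0.352 2.35
endloop
endfacet
facet normal 0.242 0.934 0.264
outer loop
vertex -0.446 0.352 2.35
vertex 0.91 -0.28 3.344
vertex 0.66 0.146 2.066
endloop
endfacet
facet normal 0.953 -0.177 -0.246
outer loop
vertex 0.66 0.146 2.066
vertex 0.586 -1.532 2.99
vertex 0.336 -1.105 1.712
endloop
endfacet
facet normal 0.953 -0.177 -0.246
outer loop
vertex 0.91 -0.28 3.344
vertex 0.586 -1.532 2.99
vertex 0.66 0.146 2.066
endloop
endfacet
facet normal -0.676 0.329 0.660
outer loop
vertex 0.876 2.661 -3.416
vertex 0.196 1.875 -3.72
vertex 0.898 1.701 -2.914
endloop
endfacet
facet normal -0.013 0.463 0.886
outer loop
vertex 0.876 2.661 -3.416
vertex 0.898 1.701 -2.914
vertex 1.825 2.204 -3.163
endloop
endfacet
facet normal 0.311 0.865 0.394
outer loop
vertex 0.876 2.661 -3.416
vertex 1.825 2.204 -3.163
vertex 1.695 2.688 -4.123
endloop
endfacet
facet normal -0.151 0.979 -0.137
outer loop
vertex 0.876 2.661 -3.416
vertex 1.695 2.688 -4.123
vertex 0.689 2.485 -4.468
endloop
endfacet
facet normal -0.761 0.648 0.027
outer loop
vertex 0.876 2.661 -3.416
vertex 0.689 2.485 -4.468
vertex 0.196 1.875 -3.72
endloop
endfacet
facet normal 0.336 -0.159 0.928
outer loop
vertex 1.825 2.204 -3.163
vertex 0.898 1.701 -2.914
vertex 1.731 1.135 -3.312
endloop
endfacet
facet normal -0.737 -0.376 0.561
outer loop
vertex 0.898 1.701 -2.914
vertex 0.196 1.875 -3.72
vertex 0.725 0.932 -3.657
endloop
endfacet
facet normal -0.876 0.141 -0.462
outer loop
vertex 0.196 1.875 -3.72
vertex 0.689 2.485 -4.468
vertex 0.595 1.416 -4.617
endloop
endfacet
facet normal 0.113 0.677 -0.727
outer loop
vertex 0.689 2.485 -4.468
vertex 1.695 2.688 -4.123
vertex 1.522 1.919 -4.866
endloop
endfacet
facet normal 0.861 0.492 0.131
outer loop
vertex 1.695 2.688 -4.123
vertex 1.825 2.204 -3.163
vertex 2.224 1.745 -4.06
endloop
endfacet
facet normal 0.151 -0.979 0.137
outer loop
vertex 1.544 0.959 -4.364
vertex 1.731 1.135 -3.312
vertex 0.725 0.932 -3.657
endloop
endfacet
facet normal -0.311 -0.865 -0.394
outer loop
vertex 1.544 0.959 -4.364
vertex 0.725 0.932 -3.657
vertex 0.595 1.416 -4.617
endloop
endfacet
facet normal 0.013 -0.463 -0.886
outer loop
vertex 1.544 0.959 -4.364
vertex 0.595 1.416 -4.617
vertex 1.522 1.919 -4.866
endloop
endfacet
facet normal 0.676 -0.329 -0.660
outer loop
vertex 1.544 0.959 -4.364
vertex 1.522 1.919 -4.866
vertex 2.224 1.745 -4.06
endloop
endfacet
facet normal 0.761 -0.648 -0.027
outer loop
vertex 1.544 0.959 -4.364
vertex 2.224 1.745 -4.06
vertex 1.731 1.135 -3.312
endloop
endfacet
facet normal -0.113 -0.677 0.727
outer loop
vertex 0.725 0.932 -3.657
vertex 1.731 1.135 -3.312
vertex 0.898 1.701 -2.914
endloop
endfacet
facet normal -0.861 -0.492 -0.131
outer loop
vertex 0.595 1.416 -4.617
vertex 0.725 0.932 -3.657
vertex 0.196 1.875 -3.72
endloop
endfacet
facet normal -0.336 0.159 -0.928
outer loop
vertex 1.522 1.919 -4.866
vertex 0.595 1.416 -4.617
vertex 0.689 2.485 -4.468
endloop
endfacet
facet normal 0.737 0.376 -0.561
outer loop
vertex 2.224 1.745 -4.06
vertex 1.522 1.919 -4.866
vertex 1.695 2.688 -4.123
endloop
endfacet
facet normal 0.876 -0.141 0.462
outer loop
vertex 1.731 1.135 -3.312
vertex 2.224 1.745 -4.06
vertex 1.825 2.204 -3.163
endloop
endfacet
facet normal 0.362 0.107 -0.926
outer loop
vertex 1.077 -1.216 -0.513
vertex 0.673 -0.845 -0.628
vertex 1.162 -0.67 -0.417
endloop
endfacet
facet normal 0.751 -0.226 0.621
outer loop
vertex 1.077 -1.216 -0.513
vertex 1.162 -0.67 -0.417
vertex 0.167 -0.995 0.668
endloop
endfacet
facet normal 0.362 0.105 -0.926
outer loop
vertex 1.162 -0.67 -0.417
vertex 0.673 -0.845 -0.628
vertex 0.758 -0.3 -0.533
endloop
endfacet
facet normal 0.438 0.667 0.602
outer loop
vertex 1.162 -0.67 -0.417
vertex 0.758 -0.3 -0.533
vertex 0.167 -0.995 0.668
endloop
endfacet
facet normal 0.360 0.105 -0.927
outer loop
vertex 0.758 -0.3 -0.533
vertex 0.673 -0.845 -0.628
vertex 0.269 -0.475 -0.743
endloop
endfacet
facet normal -0.429 0.857 0.285
outer loop
vertex 0.758 -0.3 -0.533
vertex 0.269 -0.475 -0.743
vertex 0.167 -0.995 0.668
endloop
endfacet
facet normal 0.362 0.107 -0.926
outer loop
vertex 0.269 -0.475 -0.743
vertex 0.673 -0.845 -0.628
vertex 0.185 -1.02 -0.839
endloop
endfacet
facet normal -0.988 0.155 -0.014
outer loop
vertex 0.269 -0.475 -0.743
vertex 0.185 -1.02 -0.839
vertex 0.167 -0.995 0.668
endloop
endfacet
facet normal 0.362 0.107 -0.926
outer loop
vertex 0.185 -1.02 -0.839
vertex 0.673 -0.845 -0.628
vertex 0.589 -1.391 -0.724
endloop
endfacet
facet normal -0.677 -0.736 0.004
outer loop
vertex 0.185 -1.02 -0.839
vertex 0.589 -1.391 -0.724
vertex 0.167 -0.995 0.668
endloop
endfacet
facet normal 0.362 0.107 -0.926
outer loop
vertex 0.589 -1.391 -0.724
vertex 0.673 -0.845 -0.628
vertex 1.077 -1.216 -0.513
endloop
endfacet
facet normal 0.193 -0.927 0.322
outer loop
vertex 0.589 -1.391 -0.724
vertex 1.077 -1.216 -0.513
vertex 0.167 -0.995 0.668
endloop
endfacet

endsolid


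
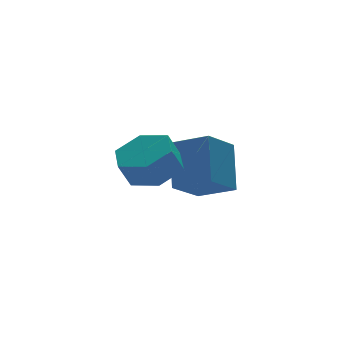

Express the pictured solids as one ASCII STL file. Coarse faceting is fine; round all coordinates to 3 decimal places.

solid 
facet normal 0.465 0.092 -0.881
outer loop
vertex 0.749 -2.99 0.393
vertex 0.188 -2.089 0.191
vertex 1.139 -2.03 0.699
endloop
endfacet
facet normal 0.809 -0.450 0.380
outer loop
vertex 0.749 -2.99 0.393
vertex 1.139 -2.03 0.699
vertex 0.233 -3.092 1.371
endloop
endfacet
facet normal 0.809 -0.450 0.380
outer loop
vertex 0.233 -3.092 1.371
vertex 1.139 -2.03 0.699
vertex 0.623 -2.132 1.677
endloop
endfacet
facet normal -0.465 -0.092 0.881
outer loop
vertex 0.233 -3.092 1.371
vertex 0.623 -2.132 1.677
vertex -0.328 -2.191 1.169
endloop
endfacet
facet normal 0.465 0.092 -0.881
outer loop
vertex 1.139 -2.03 0.699
vertex 0.188 -2.089 0.191
vertex 0.578 -1.13 0.497
endloop
endfacet
facet normal 0.717 0.545 0.435
outer loop
vertex 1.139 -2.03 0.699
vertex 0.578 -1.13 0.497
vertex 0.623 -2.132 1.677
endloop
endfacet
facet normal 0.718 0.544 0.435
outer loop
vertex 0.623 -2.132 1.677
vertex 0.578 -1.13 0.497
vertex 0.063 -1.232 1.475
endloop
endfacet
facet normal -0.465 -0.092 0.881
outer loop
vertex 0.623 -2.132 1.677
vertex 0.063 -1.232 1.475
vertex -0.328 -2.191 1.169
endloop
endfacet
facet normal 0.465 0.092 -0.881
outer loop
vertex 0.578 -1.13 0.497
vertex 0.188 -2.089 0.191
vertex -0.373 -1.188 -0.011
endloop
endfacet
facet normal -0.091 0.994 0.056
outer loop
vertex 0.578 -1.13 0.497
vertex -0.373 -1.188 -0.011
vertex 0.063 -1.232 1.475
endloop
endfacet
facet normal -0.090 0.994 0.056
outer loop
vertex 0.063 -1.232 1.475
vertex -0.373 -1.188 -0.011
vertex -0.889 -1.29 0.967
endloop
endfacet
facet normal -0.464 -0.092 0.881
outer loop
vertex 0.063 -1.232 1.475
vertex -0.889 -1.29 0.967
vertex -0.328 -2.191 1.169
endloop
endfacet
facet normal 0.465 0.092 -0.881
outer loop
vertex -0.373 -1.188 -0.011
vertex 0.188 -2.089 0.191
vertex -0.763 -2.148 -0.317
endloop
endfacet
facet normal -0.809 0.450 -0.380
outer loop
vertex -0.373 -1.188 -0.011
vertex -0.763 -2.148 -0.317
vertex -0.889 -1.29 0.967
endloop
endfacet
facet normal -0.809 0.450 -0.380
outer loop
vertex -0.889 -1.29 0.967
vertex -0.763 -2.148 -0.317
vertex -1.279 -2.25 0.661
endloop
endfacet
facet normal -0.465 -0.092 0.881
outer loop
vertex -0.889 -1.29 0.967
vertex -1.279 -2.25 0.661
vertex -0.328 -2.191 1.169
endloop
endfacet
facet normal 0.465 0.092 -0.881
outer loop
vertex -0.763 -2.148 -0.317
vertex 0.188 -2.089 0.191
vertex -0.203 -3.048 -0.115
endloop
endfacet
facet normal -0.717 -0.544 -0.435
outer loop
vertex -0.763 -2.148 -0.317
vertex -0.203 -3.048 -0.115
vertex -1.279 -2.25 0.661
endloop
endfacet
facet normal -0.717 -0.545 -0.435
outer loop
vertex -1.279 -2.25 0.661
vertex -0.203 -3.048 -0.115
vertex -0.718 -3.15 0.863
endloop
endfacet
facet normal -0.465 -0.092 0.881
outer loop
vertex -1.279 -2.25 0.661
vertex -0.718 -3.15 0.863
vertex -0.328 -2.191 1.169
endloop
endfacet
facet normal 0.464 0.092 -0.881
outer loop
vertex -0.203 -3.048 -0.115
vertex 0.188 -2.089 0.191
vertex 0.749 -2.99 0.393
endloop
endfacet
facet normal 0.090 -0.994 -0.056
outer loop
vertex -0.203 -3.048 -0.115
vertex 0.749 -2.99 0.393
vertex -0.718 -3.15 0.863
endloop
endfacet
facet normal 0.091 -0.994 -0.056
outer loop
vertex -0.718 -3.15 0.863
vertex 0.749 -2.99 0.393
vertex 0.233 -3.092 1.371
endloop
endfacet
facet normal -0.465 -0.092 0.881
outer loop
vertex -0.718 -3.15 0.863
vertex 0.233 -3.092 1.371
vertex -0.328 -2.191 1.169
endloop
endfacet
facet normal -0.532 0.762 -0.369
outer loop
vertex 1.64 -0.561 -1.521
vertex 2.238 0.639 0.096
vertex 2.948 -0.062 -2.375
endloop
endfacet
facet normal -0.285 -0.571 -0.770
outer loop
vertex 3.782 -1.259 -1.796
vertex 1.64 -0.561 -1.521
vertex 2.948 -0.062 -2.375
endloop
endfacet
facet normal -0.532 0.762 -0.369
outer loop
vertex 2.948 -0.062 -2.375
vertex 2.238 0.639 0.096
vertex 3.546 1.138 -0.758
endloop
endfacet
facet normal 0.798 0.304 -0.521
outer loop
vertex 3.546 1.138 -0.758
vertex 3.782 -1.259 -1.796
vertex 2.948 -0.062 -2.375
endloop
endfacet
facet normal -0.798 -0.304 0.521
outer loop
vertex 1.64 -0.561 -1.521
vertex 3.072 -0.558 0.675
vertex 2.238 0.639 0.096
endloop
endfacet
facet normal -0.285 -0.571 -0.770
outer loop
vertex 2.474 -1.758 -0.942
vertex 1.64 -0.561 -1.521
vertex 3.782 -1.259 -1.796
endloop
endfacet
facet normal -0.798 -0.304 0.521
outer loop
vertex 2.474 -1.758 -0.942
vertex 3.072 -0.558 0.675
vertex 1.64 -0.561 -1.521
endloop
endfacet
facet normal 0.285 0.571 0.770
outer loop
vertex 2.238 0.639 0.096
vertex 3.072 -0.558 0.675
vertex 3.546 1.138 -0.758
endloop
endfacet
facet normal 0.798 0.304 -0.521
outer loop
vertex 4.38 -0.059 -0.179
vertex 3.782 -1.259 -1.796
vertex 3.546 1.138 -0.758
endloop
endfacet
facet normal 0.285 0.571 0.770
outer loop
vertex 3.546 1.138 -0.758
vertex 3.072 -0.558 0.675
vertex 4.38 -0.059 -0.179
endloop
endfacet
facet normal 0.532 -0.762 0.369
outer loop
vertex 4.38 -0.059 -0.179
vertex 2.474 -1.758 -0.942
vertex 3.782 -1.259 -1.796
endloop
endfacet
facet normal 0.532 -0.762 0.369
outer loop
vertex 3.072 -0.558 0.675
vertex 2.474 -1.758 -0.942
vertex 4.38 -0.059 -0.179
endloop
endfacet

endsolid


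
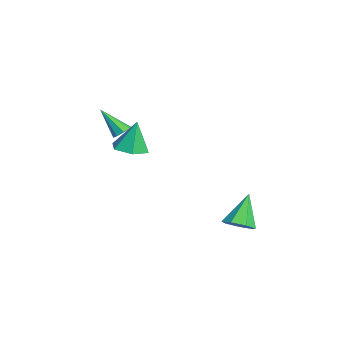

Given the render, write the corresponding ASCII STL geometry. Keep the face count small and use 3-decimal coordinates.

solid 
facet normal 0.321 0.568 -0.758
outer loop
vertex -3.057 -2.501 1.449
vertex -3.315 -2.868 1.065
vertex -3.483 -2.383 1.357
endloop
endfacet
facet normal -0.009 0.595 0.803
outer loop
vertex -3.057 -2.501 1.449
vertex -3.483 -2.383 1.357
vertex -3.925 -3.952 2.515
endloop
endfacet
facet normal 0.318 0.567 -0.760
outer loop
vertex -3.483 -2.383 1.357
vertex -3.315 -2.868 1.065
vertex -3.811 -2.55 1.095
endloop
endfacet
facet normal -0.674 0.552 0.491
outer loop
vertex -3.483 -2.383 1.357
vertex -3.811 -2.55 1.095
vertex -3.925 -3.952 2.515
endloop
endfacet
facet normal 0.319 0.569 -0.758
outer loop
vertex -3.811 -2.55 1.095
vertex -3.315 -2.868 1.065
vertex -3.848 -2.902 0.815
endloop
endfacet
facet normal -0.995 0.094 0.013
outer loop
vertex -3.811 -2.55 1.095
vertex -3.848 -2.902 0.815
vertex -3.925 -3.952 2.515
endloop
endfacet
facet normal 0.320 0.567 -0.759
outer loop
vertex -3.848 -2.902 0.815
vertex -3.315 -2.868 1.065
vertex -3.573 -3.235 0.682
endloop
endfacet
facet normal -0.786 -0.509 -0.350
outer loop
vertex -3.848 -2.902 0.815
vertex -3.573 -3.235 0.682
vertex -3.925 -3.952 2.515
endloop
endfacet
facet normal 0.319 0.568 -0.759
outer loop
vertex -3.573 -3.235 0.682
vertex -3.315 -2.868 1.065
vertex -3.146 -3.352 0.774
endloop
endfacet
facet normal -0.165 -0.907 -0.387
outer loop
vertex -3.573 -3.235 0.682
vertex -3.146 -3.352 0.774
vertex -3.925 -3.952 2.515
endloop
endfacet
facet normal 0.320 0.568 -0.759
outer loop
vertex -3.146 -3.352 0.774
vertex -3.315 -2.868 1.065
vertex -2.819 -3.186 1.036
endloop
endfacet
facet normal 0.498 -0.864 -0.075
outer loop
vertex -3.146 -3.352 0.774
vertex -2.819 -3.186 1.036
vertex -3.925 -3.952 2.515
endloop
endfacet
facet normal 0.320 0.569 -0.757
outer loop
vertex -2.819 -3.186 1.036
vertex -3.315 -2.868 1.065
vertex -2.782 -2.834 1.316
endloop
endfacet
facet normal 0.820 -0.407 0.403
outer loop
vertex -2.819 -3.186 1.036
vertex -2.782 -2.834 1.316
vertex -3.925 -3.952 2.515
endloop
endfacet
facet normal 0.321 0.568 -0.758
outer loop
vertex -2.782 -2.834 1.316
vertex -3.315 -2.868 1.065
vertex -3.057 -2.501 1.449
endloop
endfacet
facet normal 0.611 0.198 0.767
outer loop
vertex -2.782 -2.834 1.316
vertex -3.057 -2.501 1.449
vertex -3.925 -3.952 2.515
endloop
endfacet
facet normal 0.046 -0.192 -0.980
outer loop
vertex 0.384 -1.883 1.223
vertex -0.138 -2.747 1.368
vertex -0.635 -1.877 1.174
endloop
endfacet
facet normal -0.006 0.968 0.251
outer loop
vertex 0.384 -1.883 1.223
vertex -0.635 -1.877 1.174
vertex -0.222 -2.393 3.172
endloop
endfacet
facet normal 0.045 -0.193 -0.980
outer loop
vertex -0.635 -1.877 1.174
vertex -0.138 -2.747 1.368
vertex -1.157 -2.741 1.32
endloop
endfacet
facet normal -0.793 0.530 0.301
outer loop
vertex -0.635 -1.877 1.174
vertex -1.157 -2.741 1.32
vertex -0.222 -2.393 3.172
endloop
endfacet
facet normal 0.045 -0.193 -0.980
outer loop
vertex -1.157 -2.741 1.32
vertex -0.138 -2.747 1.368
vertex -0.66 -3.611 1.514
endloop
endfacet
facet normal -0.806 -0.355 0.474
outer loop
vertex -1.157 -2.741 1.32
vertex -0.66 -3.611 1.514
vertex -0.222 -2.393 3.172
endloop
endfacet
facet normal 0.045 -0.193 -0.980
outer loop
vertex -0.66 -3.611 1.514
vertex -0.138 -2.747 1.368
vertex 0.358 -3.617 1.562
endloop
endfacet
facet normal -0.033 -0.801 0.597
outer loop
vertex -0.66 -3.611 1.514
vertex 0.358 -3.617 1.562
vertex -0.222 -2.393 3.172
endloop
endfacet
facet normal 0.046 -0.192 -0.980
outer loop
vertex 0.358 -3.617 1.562
vertex -0.138 -2.747 1.368
vertex 0.881 -2.753 1.417
endloop
endfacet
facet normal 0.753 -0.364 0.548
outer loop
vertex 0.358 -3.617 1.562
vertex 0.881 -2.753 1.417
vertex -0.222 -2.393 3.172
endloop
endfacet
facet normal 0.046 -0.192 -0.980
outer loop
vertex 0.881 -2.753 1.417
vertex -0.138 -2.747 1.368
vertex 0.384 -1.883 1.223
endloop
endfacet
facet normal 0.767 0.521 0.375
outer loop
vertex 0.881 -2.753 1.417
vertex 0.384 -1.883 1.223
vertex -0.222 -2.393 3.172
endloop
endfacet
facet normal 0.493 -0.323 -0.808
outer loop
vertex 4.339 1.724 -1.936
vertex 3.795 2.199 -2.458
vertex 4.565 2.447 -2.087
endloop
endfacet
facet normal 0.583 -0.013 0.812
outer loop
vertex 4.339 1.724 -1.936
vertex 4.565 2.447 -2.087
vertex 2.785 2.861 -0.802
endloop
endfacet
facet normal 0.493 -0.323 -0.808
outer loop
vertex 4.565 2.447 -2.087
vertex 3.795 2.199 -2.458
vertex 4.212 2.983 -2.517
endloop
endfacet
facet normal 0.510 0.717 0.475
outer loop
vertex 4.565 2.447 -2.087
vertex 4.212 2.983 -2.517
vertex 2.785 2.861 -0.802
endloop
endfacet
facet normal 0.493 -0.323 -0.808
outer loop
vertex 4.212 2.983 -2.517
vertex 3.795 2.199 -2.458
vertex 3.545 2.928 -2.902
endloop
endfacet
facet normal -0.083 0.997 0.002
outer loop
vertex 4.212 2.983 -2.517
vertex 3.545 2.928 -2.902
vertex 2.785 2.861 -0.802
endloop
endfacet
facet normal 0.494 -0.323 -0.808
outer loop
vertex 3.545 2.928 -2.902
vertex 3.795 2.199 -2.458
vertex 3.067 2.324 -2.953
endloop
endfacet
facet normal -0.749 0.614 -0.251
outer loop
vertex 3.545 2.928 -2.902
vertex 3.067 2.324 -2.953
vertex 2.785 2.861 -0.802
endloop
endfacet
facet normal 0.494 -0.323 -0.807
outer loop
vertex 3.067 2.324 -2.953
vertex 3.795 2.199 -2.458
vertex 3.137 1.626 -2.631
endloop
endfacet
facet normal -0.985 -0.142 -0.094
outer loop
vertex 3.067 2.324 -2.953
vertex 3.137 1.626 -2.631
vertex 2.785 2.861 -0.802
endloop
endfacet
facet normal 0.494 -0.323 -0.807
outer loop
vertex 3.137 1.626 -2.631
vertex 3.795 2.199 -2.458
vertex 3.703 1.359 -2.178
endloop
endfacet
facet normal -0.616 -0.703 0.356
outer loop
vertex 3.137 1.626 -2.631
vertex 3.703 1.359 -2.178
vertex 2.785 2.861 -0.802
endloop
endfacet
facet normal 0.493 -0.323 -0.808
outer loop
vertex 3.703 1.359 -2.178
vertex 3.795 2.199 -2.458
vertex 4.339 1.724 -1.936
endloop
endfacet
facet normal 0.082 -0.646 0.759
outer loop
vertex 3.703 1.359 -2.178
vertex 4.339 1.724 -1.936
vertex 2.785 2.861 -0.802
endloop
endfacet

endsolid


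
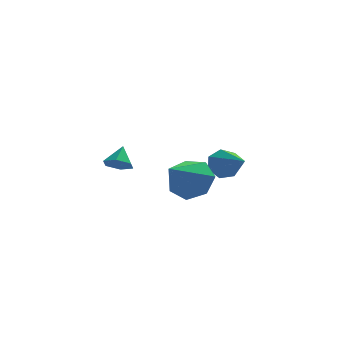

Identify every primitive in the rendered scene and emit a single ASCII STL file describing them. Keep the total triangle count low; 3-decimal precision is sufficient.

solid 
facet normal -0.246 -0.681 -0.690
outer loop
vertex -1.656 1.206 -0.084
vertex -2.177 1.629 -0.316
vertex -1.527 1.679 -0.597
endloop
endfacet
facet normal 0.953 0.063 0.298
outer loop
vertex -1.656 1.206 -0.084
vertex -1.527 1.679 -0.597
vertex -1.903 2.391 0.456
endloop
endfacet
facet normal -0.246 -0.682 -0.689
outer loop
vertex -1.527 1.679 -0.597
vertex -2.177 1.629 -0.316
vertex -2.047 2.102 -0.83
endloop
endfacet
facet normal 0.674 0.701 -0.233
outer loop
vertex -1.527 1.679 -0.597
vertex -2.047 2.102 -0.83
vertex -1.903 2.391 0.456
endloop
endfacet
facet normal -0.244 -0.682 -0.689
outer loop
vertex -2.047 2.102 -0.83
vertex -2.177 1.629 -0.316
vertex -2.698 2.051 -0.549
endloop
endfacet
facet normal -0.162 0.967 -0.199
outer loop
vertex -2.047 2.102 -0.83
vertex -2.698 2.051 -0.549
vertex -1.903 2.391 0.456
endloop
endfacet
facet normal -0.244 -0.682 -0.690
outer loop
vertex -2.698 2.051 -0.549
vertex -2.177 1.629 -0.316
vertex -2.827 1.578 -0.036
endloop
endfacet
facet normal -0.717 0.593 0.367
outer loop
vertex -2.698 2.051 -0.549
vertex -2.827 1.578 -0.036
vertex -1.903 2.391 0.456
endloop
endfacet
facet normal -0.244 -0.681 -0.691
outer loop
vertex -2.827 1.578 -0.036
vertex -2.177 1.629 -0.316
vertex -2.307 1.155 0.197
endloop
endfacet
facet normal -0.439 -0.045 0.898
outer loop
vertex -2.827 1.578 -0.036
vertex -2.307 1.155 0.197
vertex -1.903 2.391 0.456
endloop
endfacet
facet normal -0.245 -0.680 -0.691
outer loop
vertex -2.307 1.155 0.197
vertex -2.177 1.629 -0.316
vertex -1.656 1.206 -0.084
endloop
endfacet
facet normal 0.397 -0.311 0.864
outer loop
vertex -2.307 1.155 0.197
vertex -1.656 1.206 -0.084
vertex -1.903 2.391 0.456
endloop
endfacet
facet normal 0.504 0.616 -0.606
outer loop
vertex 0.966 -4.183 0.545
vertex 0.434 -3.34 0.96
vertex 1.365 -3.777 1.29
endloop
endfacet
facet normal 0.467 -0.857 0.217
outer loop
vertex 0.966 -4.183 0.545
vertex 1.365 -3.777 1.29
vertex -0.614 -4.62 2.22
endloop
endfacet
facet normal 0.504 0.615 -0.606
outer loop
vertex 1.365 -3.777 1.29
vertex 0.434 -3.34 0.96
vertex 1.063 -3.041 1.786
endloop
endfacet
facet normal 0.512 -0.325 0.795
outer loop
vertex 1.365 -3.777 1.29
vertex 1.063 -3.041 1.786
vertex -0.614 -4.62 2.22
endloop
endfacet
facet normal 0.503 0.616 -0.606
outer loop
vertex 1.063 -3.041 1.786
vertex 0.434 -3.34 0.96
vertex 0.287 -2.531 1.66
endloop
endfacet
facet normal 0.010 0.255 0.967
outer loop
vertex 1.063 -3.041 1.786
vertex 0.287 -2.531 1.66
vertex -0.614 -4.62 2.22
endloop
endfacet
facet normal 0.504 0.616 -0.606
outer loop
vertex 0.287 -2.531 1.66
vertex 0.434 -3.34 0.96
vertex -0.378 -2.629 1.007
endloop
endfacet
facet normal -0.660 0.447 0.605
outer loop
vertex 0.287 -2.531 1.66
vertex -0.378 -2.629 1.007
vertex -0.614 -4.62 2.22
endloop
endfacet
facet normal 0.504 0.616 -0.606
outer loop
vertex -0.378 -2.629 1.007
vertex 0.434 -3.34 0.96
vertex -0.432 -3.263 0.318
endloop
endfacet
facet normal -0.994 0.106 -0.020
outer loop
vertex -0.378 -2.629 1.007
vertex -0.432 -3.263 0.318
vertex -0.614 -4.62 2.22
endloop
endfacet
facet normal 0.504 0.616 -0.605
outer loop
vertex -0.432 -3.263 0.318
vertex 0.434 -3.34 0.96
vertex 0.167 -3.954 0.113
endloop
endfacet
facet normal -0.740 -0.512 -0.436
outer loop
vertex -0.432 -3.263 0.318
vertex 0.167 -3.954 0.113
vertex -0.614 -4.62 2.22
endloop
endfacet
facet normal 0.504 0.616 -0.605
outer loop
vertex 0.167 -3.954 0.113
vertex 0.434 -3.34 0.96
vertex 0.966 -4.183 0.545
endloop
endfacet
facet normal -0.091 -0.939 -0.331
outer loop
vertex 0.167 -3.954 0.113
vertex 0.966 -4.183 0.545
vertex -0.614 -4.62 2.22
endloop
endfacet
facet normal -0.290 0.846 -0.447
outer loop
vertex 2.697 0.046 0.863
vertex 2.167 -0.366 0.427
vertex 2.065 -0.023 1.143
endloop
endfacet
facet normal 0.373 0.229 0.899
outer loop
vertex 2.697 0.046 0.863
vertex 2.065 -0.023 1.143
vertex 2.793 -2.194 1.393
endloop
endfacet
facet normal -0.289 0.847 -0.447
outer loop
vertex 2.065 -0.023 1.143
vertex 2.167 -0.366 0.427
vertex 1.51 -0.35 0.883
endloop
endfacet
facet normal -0.409 -0.032 0.912
outer loop
vertex 2.065 -0.023 1.143
vertex 1.51 -0.35 0.883
vertex 2.793 -2.194 1.393
endloop
endfacet
facet normal -0.290 0.846 -0.447
outer loop
vertex 1.51 -0.35 0.883
vertex 2.167 -0.366 0.427
vertex 1.45 -0.689 0.28
endloop
endfacet
facet normal -0.813 -0.470 0.345
outer loop
vertex 1.51 -0.35 0.883
vertex 1.45 -0.689 0.28
vertex 2.793 -2.194 1.393
endloop
endfacet
facet normal -0.289 0.846 -0.448
outer loop
vertex 1.45 -0.689 0.28
vertex 2.167 -0.366 0.427
vertex 1.931 -0.785 -0.212
endloop
endfacet
facet normal -0.536 -0.756 -0.376
outer loop
vertex 1.45 -0.689 0.28
vertex 1.931 -0.785 -0.212
vertex 2.793 -2.194 1.393
endloop
endfacet
facet normal -0.290 0.846 -0.447
outer loop
vertex 1.931 -0.785 -0.212
vertex 2.167 -0.366 0.427
vertex 2.589 -0.565 -0.223
endloop
endfacet
facet normal 0.214 -0.674 -0.707
outer loop
vertex 1.931 -0.785 -0.212
vertex 2.589 -0.565 -0.223
vertex 2.793 -2.194 1.393
endloop
endfacet
facet normal -0.289 0.847 -0.447
outer loop
vertex 2.589 -0.565 -0.223
vertex 2.167 -0.366 0.427
vertex 2.93 -0.196 0.256
endloop
endfacet
facet normal 0.871 -0.287 -0.399
outer loop
vertex 2.589 -0.565 -0.223
vertex 2.93 -0.196 0.256
vertex 2.793 -2.194 1.393
endloop
endfacet
facet normal -0.289 0.846 -0.448
outer loop
vertex 2.93 -0.196 0.256
vertex 2.167 -0.366 0.427
vertex 2.697 0.046 0.863
endloop
endfacet
facet normal 0.942 0.115 0.316
outer loop
vertex 2.93 -0.196 0.256
vertex 2.697 0.046 0.863
vertex 2.793 -2.194 1.393
endloop
endfacet

endsolid


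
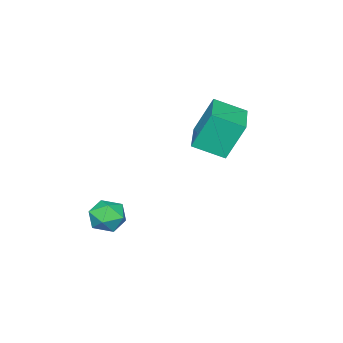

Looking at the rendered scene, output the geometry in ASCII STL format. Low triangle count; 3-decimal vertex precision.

solid 
facet normal -0.609 0.779 0.151
outer loop
vertex 0.157 1.452 -3.692
vertex 0.134 1.293 -2.963
vertex 0.658 1.754 -3.229
endloop
endfacet
facet normal -0.172 0.900 -0.401
outer loop
vertex 0.157 1.452 -3.692
vertex 0.658 1.754 -3.229
vertex 0.873 1.498 -3.896
endloop
endfacet
facet normal -0.276 0.383 -0.882
outer loop
vertex 0.157 1.452 -3.692
vertex 0.873 1.498 -3.896
vertex 0.483 0.879 -4.043
endloop
endfacet
facet normal -0.776 -0.057 -0.628
outer loop
vertex 0.157 1.452 -3.692
vertex 0.483 0.879 -4.043
vertex 0.026 0.752 -3.467
endloop
endfacet
facet normal -0.982 0.187 0.010
outer loop
vertex 0.157 1.452 -3.692
vertex 0.026 0.752 -3.467
vertex 0.134 1.293 -2.963
endloop
endfacet
facet normal 0.499 0.850 -0.165
outer loop
vertex 0.873 1.498 -3.896
vertex 0.658 1.754 -3.229
vertex 1.294 1.368 -3.293
endloop
endfacet
facet normal -0.206 0.654 0.728
outer loop
vertex 0.658 1.754 -3.229
vertex 0.134 1.293 -2.963
vertex 0.837 1.241 -2.717
endloop
endfacet
facet normal -0.811 -0.304 0.500
outer loop
vertex 0.134 1.293 -2.963
vertex 0.026 0.752 -3.467
vertex 0.447 0.622 -2.864
endloop
endfacet
facet normal -0.478 -0.699 -0.533
outer loop
vertex 0.026 0.752 -3.467
vertex 0.483 0.879 -4.043
vertex 0.662 0.366 -3.531
endloop
endfacet
facet normal 0.331 0.015 -0.943
outer loop
vertex 0.483 0.879 -4.043
vertex 0.873 1.498 -3.896
vertex 1.186 0.827 -3.797
endloop
endfacet
facet normal 0.776 0.057 0.628
outer loop
vertex 1.163 0.668 -3.068
vertex 1.294 1.368 -3.293
vertex 0.837 1.241 -2.717
endloop
endfacet
facet normal 0.276 -0.383 0.882
outer loop
vertex 1.163 0.668 -3.068
vertex 0.837 1.241 -2.717
vertex 0.447 0.622 -2.864
endloop
endfacet
facet normal 0.172 -0.900 0.401
outer loop
vertex 1.163 0.668 -3.068
vertex 0.447 0.622 -2.864
vertex 0.662 0.366 -3.531
endloop
endfacet
facet normal 0.609 -0.779 -0.151
outer loop
vertex 1.163 0.668 -3.068
vertex 0.662 0.366 -3.531
vertex 1.186 0.827 -3.797
endloop
endfacet
facet normal 0.982 -0.187 -0.010
outer loop
vertex 1.163 0.668 -3.068
vertex 1.186 0.827 -3.797
vertex 1.294 1.368 -3.293
endloop
endfacet
facet normal 0.478 0.699 0.533
outer loop
vertex 0.837 1.241 -2.717
vertex 1.294 1.368 -3.293
vertex 0.658 1.754 -3.229
endloop
endfacet
facet normal -0.331 -0.015 0.943
outer loop
vertex 0.447 0.622 -2.864
vertex 0.837 1.241 -2.717
vertex 0.134 1.293 -2.963
endloop
endfacet
facet normal -0.499 -0.850 0.165
outer loop
vertex 0.662 0.366 -3.531
vertex 0.447 0.622 -2.864
vertex 0.026 0.752 -3.467
endloop
endfacet
facet normal 0.206 -0.654 -0.728
outer loop
vertex 1.186 0.827 -3.797
vertex 0.662 0.366 -3.531
vertex 0.483 0.879 -4.043
endloop
endfacet
facet normal 0.811 0.304 -0.500
outer loop
vertex 1.294 1.368 -3.293
vertex 1.186 0.827 -3.797
vertex 0.873 1.498 -3.896
endloop
endfacet
facet normal -0.487 0.768 -0.416
outer loop
vertex -4.381 3.224 0.294
vertex -2.9 4.209 0.38
vertex -3.948 2.702 -1.177
endloop
endfacet
facet normal -0.832 -0.553 -0.048
outer loop
vertex -3.32 1.711 -0.64
vertex -4.381 3.224 0.294
vertex -3.948 2.702 -1.177
endloop
endfacet
facet normal -0.486 0.768 -0.416
outer loop
vertex -3.948 2.702 -1.177
vertex -2.9 4.209 0.38
vertex -2.467 3.686 -1.091
endloop
endfacet
facet normal 0.267 -0.323 -0.908
outer loop
vertex -2.467 3.686 -1.091
vertex -3.32 1.711 -0.64
vertex -3.948 2.702 -1.177
endloop
endfacet
facet normal -0.267 0.323 0.908
outer loop
vertex -4.381 3.224 0.294
vertex -2.272 3.218 0.917
vertex -2.9 4.209 0.38
endloop
endfacet
facet normal -0.831 -0.553 -0.048
outer loop
vertex -3.753 2.234 0.831
vertex -4.381 3.224 0.294
vertex -3.32 1.711 -0.64
endloop
endfacet
facet normal -0.267 0.323 0.908
outer loop
vertex -3.753 2.234 0.831
vertex -2.272 3.218 0.917
vertex -4.381 3.224 0.294
endloop
endfacet
facet normal 0.832 0.553 0.048
outer loop
vertex -2.9 4.209 0.38
vertex -2.272 3.218 0.917
vertex -2.467 3.686 -1.091
endloop
endfacet
facet normal 0.267 -0.323 -0.908
outer loop
vertex -1.839 2.696 -0.554
vertex -3.32 1.711 -0.64
vertex -2.467 3.686 -1.091
endloop
endfacet
facet normal 0.831 0.554 0.048
outer loop
vertex -2.467 3.686 -1.091
vertex -2.272 3.218 0.917
vertex -1.839 2.696 -0.554
endloop
endfacet
facet normal 0.487 -0.768 0.416
outer loop
vertex -1.839 2.696 -0.554
vertex -3.753 2.234 0.831
vertex -3.32 1.711 -0.64
endloop
endfacet
facet normal 0.486 -0.768 0.416
outer loop
vertex -2.272 3.218 0.917
vertex -3.753 2.234 0.831
vertex -1.839 2.696 -0.554
endloop
endfacet

endsolid


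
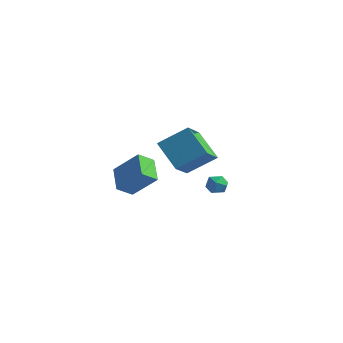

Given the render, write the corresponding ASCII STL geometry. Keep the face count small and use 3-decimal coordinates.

solid 
facet normal -0.811 -0.530 0.250
outer loop
vertex 3.046 -0.58 -0.475
vertex 3.424 -1.135 -0.425
vertex 3.332 -0.741 0.112
endloop
endfacet
facet normal -0.872 0.149 0.466
outer loop
vertex 3.046 -0.58 -0.475
vertex 3.332 -0.741 0.112
vertex 3.33 -0.101 -0.097
endloop
endfacet
facet normal -0.815 0.569 -0.109
outer loop
vertex 3.046 -0.58 -0.475
vertex 3.33 -0.101 -0.097
vertex 3.42 -0.1 -0.764
endloop
endfacet
facet normal -0.719 0.151 -0.679
outer loop
vertex 3.046 -0.58 -0.475
vertex 3.42 -0.1 -0.764
vertex 3.477 -0.739 -0.967
endloop
endfacet
facet normal -0.716 -0.529 -0.456
outer loop
vertex 3.046 -0.58 -0.475
vertex 3.477 -0.739 -0.967
vertex 3.424 -1.135 -0.425
endloop
endfacet
facet normal -0.324 0.293 0.900
outer loop
vertex 3.33 -0.101 -0.097
vertex 3.332 -0.741 0.112
vertex 3.883 -0.361 0.187
endloop
endfacet
facet normal -0.226 -0.803 0.551
outer loop
vertex 3.332 -0.741 0.112
vertex 3.424 -1.135 -0.425
vertex 3.94 -1.0 -0.016
endloop
endfacet
facet normal -0.072 -0.802 -0.593
outer loop
vertex 3.424 -1.135 -0.425
vertex 3.477 -0.739 -0.967
vertex 4.03 -0.999 -0.683
endloop
endfacet
facet normal -0.074 0.296 -0.952
outer loop
vertex 3.477 -0.739 -0.967
vertex 3.42 -0.1 -0.764
vertex 4.028 -0.359 -0.892
endloop
endfacet
facet normal -0.231 0.973 -0.030
outer loop
vertex 3.42 -0.1 -0.764
vertex 3.33 -0.101 -0.097
vertex 3.936 0.035 -0.355
endloop
endfacet
facet normal 0.719 -0.151 0.679
outer loop
vertex 4.314 -0.52 -0.305
vertex 3.883 -0.361 0.187
vertex 3.94 -1.0 -0.016
endloop
endfacet
facet normal 0.815 -0.569 0.109
outer loop
vertex 4.314 -0.52 -0.305
vertex 3.94 -1.0 -0.016
vertex 4.03 -0.999 -0.683
endloop
endfacet
facet normal 0.872 -0.149 -0.466
outer loop
vertex 4.314 -0.52 -0.305
vertex 4.03 -0.999 -0.683
vertex 4.028 -0.359 -0.892
endloop
endfacet
facet normal 0.811 0.530 -0.250
outer loop
vertex 4.314 -0.52 -0.305
vertex 4.028 -0.359 -0.892
vertex 3.936 0.035 -0.355
endloop
endfacet
facet normal 0.716 0.529 0.456
outer loop
vertex 4.314 -0.52 -0.305
vertex 3.936 0.035 -0.355
vertex 3.883 -0.361 0.187
endloop
endfacet
facet normal 0.074 -0.296 0.952
outer loop
vertex 3.94 -1.0 -0.016
vertex 3.883 -0.361 0.187
vertex 3.332 -0.741 0.112
endloop
endfacet
facet normal 0.231 -0.973 0.030
outer loop
vertex 4.03 -0.999 -0.683
vertex 3.94 -1.0 -0.016
vertex 3.424 -1.135 -0.425
endloop
endfacet
facet normal 0.324 -0.293 -0.900
outer loop
vertex 4.028 -0.359 -0.892
vertex 4.03 -0.999 -0.683
vertex 3.477 -0.739 -0.967
endloop
endfacet
facet normal 0.226 0.803 -0.551
outer loop
vertex 3.936 0.035 -0.355
vertex 4.028 -0.359 -0.892
vertex 3.42 -0.1 -0.764
endloop
endfacet
facet normal 0.072 0.802 0.593
outer loop
vertex 3.883 -0.361 0.187
vertex 3.936 0.035 -0.355
vertex 3.33 -0.101 -0.097
endloop
endfacet
facet normal -0.700 -0.210 -0.682
outer loop
vertex 0.867 -4.988 0.005
vertex -0.16 -4.066 0.775
vertex 1.183 -4.148 -0.578
endloop
endfacet
facet normal 0.650 -0.583 -0.488
outer loop
vertex 2.5 -3.754 0.705
vertex 0.867 -4.988 0.005
vertex 1.183 -4.148 -0.578
endloop
endfacet
facet normal -0.700 -0.210 -0.682
outer loop
vertex 1.183 -4.148 -0.578
vertex -0.16 -4.066 0.775
vertex 0.157 -3.227 0.192
endloop
endfacet
facet normal 0.296 0.785 -0.545
outer loop
vertex 0.157 -3.227 0.192
vertex 2.5 -3.754 0.705
vertex 1.183 -4.148 -0.578
endloop
endfacet
facet normal -0.296 -0.785 0.545
outer loop
vertex 0.867 -4.988 0.005
vertex 1.157 -3.672 2.058
vertex -0.16 -4.066 0.775
endloop
endfacet
facet normal 0.650 -0.584 -0.487
outer loop
vertex 2.183 -4.593 1.288
vertex 0.867 -4.988 0.005
vertex 2.5 -3.754 0.705
endloop
endfacet
facet normal -0.296 -0.785 0.545
outer loop
vertex 2.183 -4.593 1.288
vertex 1.157 -3.672 2.058
vertex 0.867 -4.988 0.005
endloop
endfacet
facet normal -0.649 0.584 0.487
outer loop
vertex -0.16 -4.066 0.775
vertex 1.157 -3.672 2.058
vertex 0.157 -3.227 0.192
endloop
endfacet
facet normal 0.296 0.785 -0.545
outer loop
vertex 1.473 -2.832 1.475
vertex 2.5 -3.754 0.705
vertex 0.157 -3.227 0.192
endloop
endfacet
facet normal -0.650 0.583 0.487
outer loop
vertex 0.157 -3.227 0.192
vertex 1.157 -3.672 2.058
vertex 1.473 -2.832 1.475
endloop
endfacet
facet normal 0.700 0.210 0.683
outer loop
vertex 1.473 -2.832 1.475
vertex 2.183 -4.593 1.288
vertex 2.5 -3.754 0.705
endloop
endfacet
facet normal 0.700 0.210 0.682
outer loop
vertex 1.157 -3.672 2.058
vertex 2.183 -4.593 1.288
vertex 1.473 -2.832 1.475
endloop
endfacet
facet normal -0.749 0.158 0.644
outer loop
vertex -0.373 2.071 1.765
vertex -0.889 3.615 0.786
vertex -1.576 0.955 0.639
endloop
endfacet
facet normal 0.272 -0.813 0.515
outer loop
vertex -0.011 0.625 -0.706
vertex -0.373 2.071 1.765
vertex -1.576 0.955 0.639
endloop
endfacet
facet normal -0.749 0.158 0.644
outer loop
vertex -1.576 0.955 0.639
vertex -0.889 3.615 0.786
vertex -2.092 2.499 -0.34
endloop
endfacet
facet normal -0.604 -0.561 -0.566
outer loop
vertex -2.092 2.499 -0.34
vertex -0.011 0.625 -0.706
vertex -1.576 0.955 0.639
endloop
endfacet
facet normal 0.604 0.561 0.566
outer loop
vertex -0.373 2.071 1.765
vertex 0.676 3.285 -0.559
vertex -0.889 3.615 0.786
endloop
endfacet
facet normal 0.272 -0.813 0.515
outer loop
vertex 1.192 1.741 0.42
vertex -0.373 2.071 1.765
vertex -0.011 0.625 -0.706
endloop
endfacet
facet normal 0.604 0.561 0.566
outer loop
vertex 1.192 1.741 0.42
vertex 0.676 3.285 -0.559
vertex -0.373 2.071 1.765
endloop
endfacet
facet normal -0.272 0.813 -0.515
outer loop
vertex -0.889 3.615 0.786
vertex 0.676 3.285 -0.559
vertex -2.092 2.499 -0.34
endloop
endfacet
facet normal -0.604 -0.561 -0.566
outer loop
vertex -0.527 2.169 -1.685
vertex -0.011 0.625 -0.706
vertex -2.092 2.499 -0.34
endloop
endfacet
facet normal -0.272 0.813 -0.515
outer loop
vertex -2.092 2.499 -0.34
vertex 0.676 3.285 -0.559
vertex -0.527 2.169 -1.685
endloop
endfacet
facet normal 0.749 -0.158 -0.644
outer loop
vertex -0.527 2.169 -1.685
vertex 1.192 1.741 0.42
vertex -0.011 0.625 -0.706
endloop
endfacet
facet normal 0.749 -0.158 -0.644
outer loop
vertex 0.676 3.285 -0.559
vertex 1.192 1.741 0.42
vertex -0.527 2.169 -1.685
endloop
endfacet

endsolid
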